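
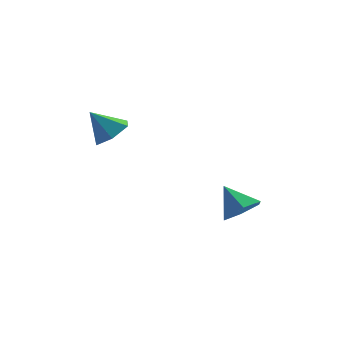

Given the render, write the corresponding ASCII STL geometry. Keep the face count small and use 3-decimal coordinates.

solid 
facet normal 0.602 -0.168 -0.781
outer loop
vertex -2.687 -0.191 3.2
vertex -3.192 0.16 2.735
vertex -2.635 0.568 3.077
endloop
endfacet
facet normal 0.400 0.120 0.909
outer loop
vertex -2.687 -0.191 3.2
vertex -2.635 0.568 3.077
vertex -3.908 0.36 3.665
endloop
endfacet
facet normal 0.602 -0.168 -0.781
outer loop
vertex -2.635 0.568 3.077
vertex -3.192 0.16 2.735
vertex -3.139 0.919 2.613
endloop
endfacet
facet normal 0.105 0.845 0.525
outer loop
vertex -2.635 0.568 3.077
vertex -3.139 0.919 2.613
vertex -3.908 0.36 3.665
endloop
endfacet
facet normal 0.602 -0.168 -0.781
outer loop
vertex -3.139 0.919 2.613
vertex -3.192 0.16 2.735
vertex -3.696 0.511 2.271
endloop
endfacet
facet normal -0.590 0.807 -0.002
outer loop
vertex -3.139 0.919 2.613
vertex -3.696 0.511 2.271
vertex -3.908 0.36 3.665
endloop
endfacet
facet normal 0.602 -0.168 -0.781
outer loop
vertex -3.696 0.511 2.271
vertex -3.192 0.16 2.735
vertex -3.748 -0.247 2.394
endloop
endfacet
facet normal -0.988 0.044 -0.146
outer loop
vertex -3.696 0.511 2.271
vertex -3.748 -0.247 2.394
vertex -3.908 0.36 3.665
endloop
endfacet
facet normal 0.602 -0.168 -0.781
outer loop
vertex -3.748 -0.247 2.394
vertex -3.192 0.16 2.735
vertex -3.244 -0.598 2.858
endloop
endfacet
facet normal -0.693 -0.681 0.238
outer loop
vertex -3.748 -0.247 2.394
vertex -3.244 -0.598 2.858
vertex -3.908 0.36 3.665
endloop
endfacet
facet normal 0.602 -0.168 -0.781
outer loop
vertex -3.244 -0.598 2.858
vertex -3.192 0.16 2.735
vertex -2.687 -0.191 3.2
endloop
endfacet
facet normal 0.001 -0.644 0.765
outer loop
vertex -3.244 -0.598 2.858
vertex -2.687 -0.191 3.2
vertex -3.908 0.36 3.665
endloop
endfacet
facet normal 0.427 -0.598 -0.678
outer loop
vertex 1.717 -0.568 -0.661
vertex 1.063 -1.028 -0.667
vertex 1.122 -0.412 -1.173
endloop
endfacet
facet normal 0.239 0.971 0.018
outer loop
vertex 1.717 -0.568 -0.661
vertex 1.122 -0.412 -1.173
vertex 0.537 -0.292 0.167
endloop
endfacet
facet normal 0.427 -0.598 -0.678
outer loop
vertex 1.122 -0.412 -1.173
vertex 1.063 -1.028 -0.667
vertex 0.468 -0.872 -1.179
endloop
endfacet
facet normal -0.545 0.780 -0.308
outer loop
vertex 1.122 -0.412 -1.173
vertex 0.468 -0.872 -1.179
vertex 0.537 -0.292 0.167
endloop
endfacet
facet normal 0.426 -0.599 -0.678
outer loop
vertex 0.468 -0.872 -1.179
vertex 1.063 -1.028 -0.667
vertex 0.408 -1.488 -0.672
endloop
endfacet
facet normal -0.995 0.103 0.007
outer loop
vertex 0.468 -0.872 -1.179
vertex 0.408 -1.488 -0.672
vertex 0.537 -0.292 0.167
endloop
endfacet
facet normal 0.426 -0.599 -0.678
outer loop
vertex 0.408 -1.488 -0.672
vertex 1.063 -1.028 -0.667
vertex 1.003 -1.644 -0.16
endloop
endfacet
facet normal -0.658 -0.384 0.648
outer loop
vertex 0.408 -1.488 -0.672
vertex 1.003 -1.644 -0.16
vertex 0.537 -0.292 0.167
endloop
endfacet
facet normal 0.427 -0.599 -0.677
outer loop
vertex 1.003 -1.644 -0.16
vertex 1.063 -1.028 -0.667
vertex 1.657 -1.184 -0.155
endloop
endfacet
facet normal 0.127 -0.192 0.973
outer loop
vertex 1.003 -1.644 -0.16
vertex 1.657 -1.184 -0.155
vertex 0.537 -0.292 0.167
endloop
endfacet
facet normal 0.427 -0.598 -0.678
outer loop
vertex 1.657 -1.184 -0.155
vertex 1.063 -1.028 -0.667
vertex 1.717 -0.568 -0.661
endloop
endfacet
facet normal 0.576 0.485 0.659
outer loop
vertex 1.657 -1.184 -0.155
vertex 1.717 -0.568 -0.661
vertex 0.537 -0.292 0.167
endloop
endfacet

endsolid


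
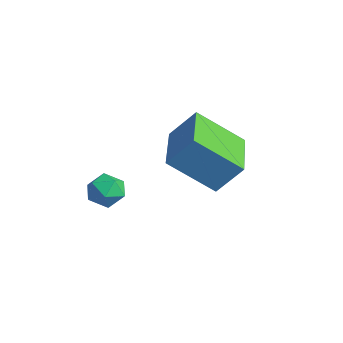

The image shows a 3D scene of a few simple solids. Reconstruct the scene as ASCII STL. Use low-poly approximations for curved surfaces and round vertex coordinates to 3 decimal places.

solid 
facet normal -0.859 0.511 0.030
outer loop
vertex 0.935 -0.211 5.007
vertex 1.731 1.206 3.677
vertex 0.447 -0.968 3.909
endloop
endfacet
facet normal -0.379 -0.675 0.633
outer loop
vertex 2.329 -2.086 3.843
vertex 0.935 -0.211 5.007
vertex 0.447 -0.968 3.909
endloop
endfacet
facet normal -0.859 0.511 0.030
outer loop
vertex 0.447 -0.968 3.909
vertex 1.731 1.206 3.677
vertex 1.243 0.449 2.579
endloop
endfacet
facet normal -0.344 -0.533 -0.773
outer loop
vertex 1.243 0.449 2.579
vertex 2.329 -2.086 3.843
vertex 0.447 -0.968 3.909
endloop
endfacet
facet normal 0.344 0.533 0.773
outer loop
vertex 0.935 -0.211 5.007
vertex 3.613 0.088 3.611
vertex 1.731 1.206 3.677
endloop
endfacet
facet normal -0.379 -0.675 0.633
outer loop
vertex 2.817 -1.329 4.941
vertex 0.935 -0.211 5.007
vertex 2.329 -2.086 3.843
endloop
endfacet
facet normal 0.344 0.533 0.773
outer loop
vertex 2.817 -1.329 4.941
vertex 3.613 0.088 3.611
vertex 0.935 -0.211 5.007
endloop
endfacet
facet normal 0.379 0.675 -0.633
outer loop
vertex 1.731 1.206 3.677
vertex 3.613 0.088 3.611
vertex 1.243 0.449 2.579
endloop
endfacet
facet normal -0.344 -0.533 -0.773
outer loop
vertex 3.125 -0.669 2.513
vertex 2.329 -2.086 3.843
vertex 1.243 0.449 2.579
endloop
endfacet
facet normal 0.379 0.675 -0.633
outer loop
vertex 1.243 0.449 2.579
vertex 3.613 0.088 3.611
vertex 3.125 -0.669 2.513
endloop
endfacet
facet normal 0.859 -0.511 -0.030
outer loop
vertex 3.125 -0.669 2.513
vertex 2.817 -1.329 4.941
vertex 2.329 -2.086 3.843
endloop
endfacet
facet normal 0.859 -0.511 -0.030
outer loop
vertex 3.613 0.088 3.611
vertex 2.817 -1.329 4.941
vertex 3.125 -0.669 2.513
endloop
endfacet
facet normal -0.081 0.575 0.814
outer loop
vertex 0.923 -2.903 2.43
vertex 0.552 -3.449 2.779
vertex 1.296 -3.413 2.828
endloop
endfacet
facet normal 0.513 0.729 0.453
outer loop
vertex 0.923 -2.903 2.43
vertex 1.296 -3.413 2.828
vertex 1.561 -3.189 2.167
endloop
endfacet
facet normal 0.326 0.922 -0.211
outer loop
vertex 0.923 -2.903 2.43
vertex 1.561 -3.189 2.167
vertex 0.98 -3.088 1.709
endloop
endfacet
facet normal -0.384 0.887 -0.258
outer loop
vertex 0.923 -2.903 2.43
vertex 0.98 -3.088 1.709
vertex 0.357 -3.248 2.087
endloop
endfacet
facet normal -0.638 0.673 0.375
outer loop
vertex 0.923 -2.903 2.43
vertex 0.357 -3.248 2.087
vertex 0.552 -3.449 2.779
endloop
endfacet
facet normal 0.904 0.132 0.407
outer loop
vertex 1.561 -3.189 2.167
vertex 1.296 -3.413 2.828
vertex 1.583 -3.912 2.353
endloop
endfacet
facet normal -0.060 -0.115 0.992
outer loop
vertex 1.296 -3.413 2.828
vertex 0.552 -3.449 2.779
vertex 0.96 -4.072 2.731
endloop
endfacet
facet normal -0.958 0.044 0.283
outer loop
vertex 0.552 -3.449 2.779
vertex 0.357 -3.248 2.087
vertex 0.379 -3.971 2.273
endloop
endfacet
facet normal -0.549 0.389 -0.740
outer loop
vertex 0.357 -3.248 2.087
vertex 0.98 -3.088 1.709
vertex 0.644 -3.747 1.612
endloop
endfacet
facet normal 0.601 0.445 -0.664
outer loop
vertex 0.98 -3.088 1.709
vertex 1.561 -3.189 2.167
vertex 1.388 -3.711 1.661
endloop
endfacet
facet normal 0.384 -0.887 0.258
outer loop
vertex 1.017 -4.257 2.01
vertex 1.583 -3.912 2.353
vertex 0.96 -4.072 2.731
endloop
endfacet
facet normal -0.326 -0.922 0.211
outer loop
vertex 1.017 -4.257 2.01
vertex 0.96 -4.072 2.731
vertex 0.379 -3.971 2.273
endloop
endfacet
facet normal -0.513 -0.729 -0.453
outer loop
vertex 1.017 -4.257 2.01
vertex 0.379 -3.971 2.273
vertex 0.644 -3.747 1.612
endloop
endfacet
facet normal 0.081 -0.575 -0.814
outer loop
vertex 1.017 -4.257 2.01
vertex 0.644 -3.747 1.612
vertex 1.388 -3.711 1.661
endloop
endfacet
facet normal 0.638 -0.673 -0.375
outer loop
vertex 1.017 -4.257 2.01
vertex 1.388 -3.711 1.661
vertex 1.583 -3.912 2.353
endloop
endfacet
facet normal 0.549 -0.389 0.740
outer loop
vertex 0.96 -4.072 2.731
vertex 1.583 -3.912 2.353
vertex 1.296 -3.413 2.828
endloop
endfacet
facet normal -0.601 -0.445 0.664
outer loop
vertex 0.379 -3.971 2.273
vertex 0.96 -4.072 2.731
vertex 0.552 -3.449 2.779
endloop
endfacet
facet normal -0.904 -0.132 -0.407
outer loop
vertex 0.644 -3.747 1.612
vertex 0.379 -3.971 2.273
vertex 0.357 -3.248 2.087
endloop
endfacet
facet normal 0.060 0.115 -0.992
outer loop
vertex 1.388 -3.711 1.661
vertex 0.644 -3.747 1.612
vertex 0.98 -3.088 1.709
endloop
endfacet
facet normal 0.958 -0.044 -0.283
outer loop
vertex 1.583 -3.912 2.353
vertex 1.388 -3.711 1.661
vertex 1.561 -3.189 2.167
endloop
endfacet

endsolid


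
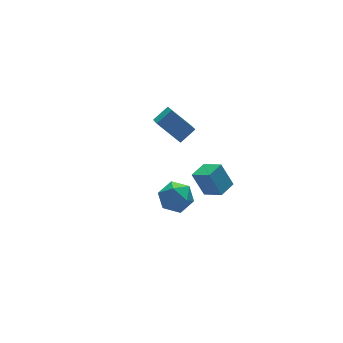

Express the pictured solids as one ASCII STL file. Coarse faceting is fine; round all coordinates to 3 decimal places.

solid 
facet normal -0.913 -0.406 -0.036
outer loop
vertex 0.799 -0.297 0.215
vertex 0.35 0.773 -0.475
vertex 1.167 -1.007 -1.125
endloop
endfacet
facet normal 0.332 -0.793 0.511
outer loop
vertex 2.19 -0.553 -1.085
vertex 0.799 -0.297 0.215
vertex 1.167 -1.007 -1.125
endloop
endfacet
facet normal -0.913 -0.406 -0.036
outer loop
vertex 1.167 -1.007 -1.125
vertex 0.35 0.773 -0.475
vertex 0.718 0.063 -1.815
endloop
endfacet
facet normal 0.235 -0.455 -0.859
outer loop
vertex 0.718 0.063 -1.815
vertex 2.19 -0.553 -1.085
vertex 1.167 -1.007 -1.125
endloop
endfacet
facet normal -0.235 0.455 0.859
outer loop
vertex 0.799 -0.297 0.215
vertex 1.373 1.227 -0.435
vertex 0.35 0.773 -0.475
endloop
endfacet
facet normal 0.332 -0.793 0.511
outer loop
vertex 1.822 0.157 0.255
vertex 0.799 -0.297 0.215
vertex 2.19 -0.553 -1.085
endloop
endfacet
facet normal -0.235 0.455 0.859
outer loop
vertex 1.822 0.157 0.255
vertex 1.373 1.227 -0.435
vertex 0.799 -0.297 0.215
endloop
endfacet
facet normal -0.332 0.793 -0.511
outer loop
vertex 0.35 0.773 -0.475
vertex 1.373 1.227 -0.435
vertex 0.718 0.063 -1.815
endloop
endfacet
facet normal 0.235 -0.455 -0.859
outer loop
vertex 1.741 0.517 -1.775
vertex 2.19 -0.553 -1.085
vertex 0.718 0.063 -1.815
endloop
endfacet
facet normal -0.332 0.793 -0.511
outer loop
vertex 0.718 0.063 -1.815
vertex 1.373 1.227 -0.435
vertex 1.741 0.517 -1.775
endloop
endfacet
facet normal 0.913 0.406 0.036
outer loop
vertex 1.741 0.517 -1.775
vertex 1.822 0.157 0.255
vertex 2.19 -0.553 -1.085
endloop
endfacet
facet normal 0.913 0.406 0.036
outer loop
vertex 1.373 1.227 -0.435
vertex 1.822 0.157 0.255
vertex 1.741 0.517 -1.775
endloop
endfacet
facet normal -0.453 0.640 0.621
outer loop
vertex 0.924 3.957 2.311
vertex 1.379 5.164 1.399
vertex -0.063 3.86 1.691
endloop
endfacet
facet normal -0.288 -0.764 0.577
outer loop
vertex 0.761 2.696 0.561
vertex 0.924 3.957 2.311
vertex -0.063 3.86 1.691
endloop
endfacet
facet normal -0.453 0.640 0.621
outer loop
vertex -0.063 3.86 1.691
vertex 1.379 5.164 1.399
vertex 0.392 5.068 0.779
endloop
endfacet
facet normal -0.844 -0.083 -0.530
outer loop
vertex 0.392 5.068 0.779
vertex 0.761 2.696 0.561
vertex -0.063 3.86 1.691
endloop
endfacet
facet normal 0.844 0.083 0.530
outer loop
vertex 0.924 3.957 2.311
vertex 2.203 4.0 0.269
vertex 1.379 5.164 1.399
endloop
endfacet
facet normal -0.288 -0.764 0.577
outer loop
vertex 1.748 2.792 1.181
vertex 0.924 3.957 2.311
vertex 0.761 2.696 0.561
endloop
endfacet
facet normal 0.844 0.082 0.530
outer loop
vertex 1.748 2.792 1.181
vertex 2.203 4.0 0.269
vertex 0.924 3.957 2.311
endloop
endfacet
facet normal 0.288 0.764 -0.577
outer loop
vertex 1.379 5.164 1.399
vertex 2.203 4.0 0.269
vertex 0.392 5.068 0.779
endloop
endfacet
facet normal -0.844 -0.083 -0.530
outer loop
vertex 1.216 3.903 -0.351
vertex 0.761 2.696 0.561
vertex 0.392 5.068 0.779
endloop
endfacet
facet normal 0.288 0.764 -0.578
outer loop
vertex 0.392 5.068 0.779
vertex 2.203 4.0 0.269
vertex 1.216 3.903 -0.351
endloop
endfacet
facet normal 0.452 -0.640 -0.621
outer loop
vertex 1.216 3.903 -0.351
vertex 1.748 2.792 1.181
vertex 0.761 2.696 0.561
endloop
endfacet
facet normal 0.453 -0.640 -0.621
outer loop
vertex 2.203 4.0 0.269
vertex 1.748 2.792 1.181
vertex 1.216 3.903 -0.351
endloop
endfacet
facet normal -0.354 0.517 0.780
outer loop
vertex -2.603 -2.165 3.185
vertex -3.553 -2.441 2.937
vertex -3.002 -3.02 3.571
endloop
endfacet
facet normal 0.303 0.271 0.914
outer loop
vertex -2.603 -2.165 3.185
vertex -3.002 -3.02 3.571
vertex -2.035 -3.009 3.247
endloop
endfacet
facet normal 0.741 0.529 0.413
outer loop
vertex -2.603 -2.165 3.185
vertex -2.035 -3.009 3.247
vertex -1.988 -2.424 2.414
endloop
endfacet
facet normal 0.356 0.934 -0.029
outer loop
vertex -2.603 -2.165 3.185
vertex -1.988 -2.424 2.414
vertex -2.926 -2.072 2.222
endloop
endfacet
facet normal -0.321 0.926 0.197
outer loop
vertex -2.603 -2.165 3.185
vertex -2.926 -2.072 2.222
vertex -3.553 -2.441 2.937
endloop
endfacet
facet normal 0.290 -0.440 0.850
outer loop
vertex -2.035 -3.009 3.247
vertex -3.002 -3.02 3.571
vertex -2.634 -3.808 3.038
endloop
endfacet
facet normal -0.773 -0.042 0.633
outer loop
vertex -3.002 -3.02 3.571
vertex -3.553 -2.441 2.937
vertex -3.572 -3.456 2.846
endloop
endfacet
facet normal -0.720 0.621 -0.311
outer loop
vertex -3.553 -2.441 2.937
vertex -2.926 -2.072 2.222
vertex -3.525 -2.871 2.013
endloop
endfacet
facet normal 0.376 0.633 -0.676
outer loop
vertex -2.926 -2.072 2.222
vertex -1.988 -2.424 2.414
vertex -2.558 -2.86 1.689
endloop
endfacet
facet normal 0.999 -0.022 0.041
outer loop
vertex -1.988 -2.424 2.414
vertex -2.035 -3.009 3.247
vertex -2.007 -3.439 2.323
endloop
endfacet
facet normal -0.356 -0.934 0.029
outer loop
vertex -2.957 -3.715 2.075
vertex -2.634 -3.808 3.038
vertex -3.572 -3.456 2.846
endloop
endfacet
facet normal -0.741 -0.529 -0.413
outer loop
vertex -2.957 -3.715 2.075
vertex -3.572 -3.456 2.846
vertex -3.525 -2.871 2.013
endloop
endfacet
facet normal -0.303 -0.271 -0.914
outer loop
vertex -2.957 -3.715 2.075
vertex -3.525 -2.871 2.013
vertex -2.558 -2.86 1.689
endloop
endfacet
facet normal 0.354 -0.517 -0.780
outer loop
vertex -2.957 -3.715 2.075
vertex -2.558 -2.86 1.689
vertex -2.007 -3.439 2.323
endloop
endfacet
facet normal 0.321 -0.926 -0.197
outer loop
vertex -2.957 -3.715 2.075
vertex -2.007 -3.439 2.323
vertex -2.634 -3.808 3.038
endloop
endfacet
facet normal -0.376 -0.633 0.676
outer loop
vertex -3.572 -3.456 2.846
vertex -2.634 -3.808 3.038
vertex -3.002 -3.02 3.571
endloop
endfacet
facet normal -0.999 0.022 -0.041
outer loop
vertex -3.525 -2.871 2.013
vertex -3.572 -3.456 2.846
vertex -3.553 -2.441 2.937
endloop
endfacet
facet normal -0.290 0.440 -0.850
outer loop
vertex -2.558 -2.86 1.689
vertex -3.525 -2.871 2.013
vertex -2.926 -2.072 2.222
endloop
endfacet
facet normal 0.773 0.042 -0.633
outer loop
vertex -2.007 -3.439 2.323
vertex -2.558 -2.86 1.689
vertex -1.988 -2.424 2.414
endloop
endfacet
facet normal 0.720 -0.621 0.311
outer loop
vertex -2.634 -3.808 3.038
vertex -2.007 -3.439 2.323
vertex -2.035 -3.009 3.247
endloop
endfacet

endsolid


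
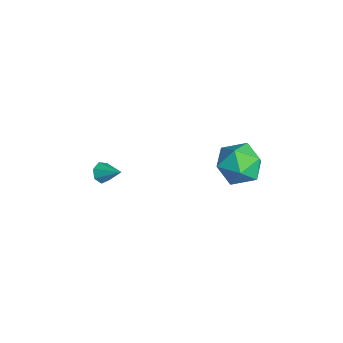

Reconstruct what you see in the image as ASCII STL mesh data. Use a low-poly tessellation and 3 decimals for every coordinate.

solid 
facet normal -0.660 -0.508 -0.554
outer loop
vertex -3.558 -2.244 -3.148
vertex -3.765 -2.514 -2.654
vertex -3.949 -2.001 -2.905
endloop
endfacet
facet normal 0.264 0.861 -0.435
outer loop
vertex -3.558 -2.244 -3.148
vertex -3.949 -2.001 -2.905
vertex -2.875 -1.826 -1.906
endloop
endfacet
facet normal -0.659 -0.508 -0.555
outer loop
vertex -3.949 -2.001 -2.905
vertex -3.765 -2.514 -2.654
vertex -4.202 -2.145 -2.473
endloop
endfacet
facet normal -0.290 0.946 0.146
outer loop
vertex -3.949 -2.001 -2.905
vertex -4.202 -2.145 -2.473
vertex -2.875 -1.826 -1.906
endloop
endfacet
facet normal -0.659 -0.509 -0.553
outer loop
vertex -4.202 -2.145 -2.473
vertex -3.765 -2.514 -2.654
vertex -4.125 -2.566 -2.177
endloop
endfacet
facet normal -0.440 0.461 0.770
outer loop
vertex -4.202 -2.145 -2.473
vertex -4.125 -2.566 -2.177
vertex -2.875 -1.826 -1.906
endloop
endfacet
facet normal -0.659 -0.509 -0.553
outer loop
vertex -4.125 -2.566 -2.177
vertex -3.765 -2.514 -2.654
vertex -3.777 -2.948 -2.24
endloop
endfacet
facet normal -0.075 -0.229 0.971
outer loop
vertex -4.125 -2.566 -2.177
vertex -3.777 -2.948 -2.24
vertex -2.875 -1.826 -1.906
endloop
endfacet
facet normal -0.659 -0.509 -0.553
outer loop
vertex -3.777 -2.948 -2.24
vertex -3.765 -2.514 -2.654
vertex -3.42 -3.003 -2.615
endloop
endfacet
facet normal 0.531 -0.604 0.594
outer loop
vertex -3.777 -2.948 -2.24
vertex -3.42 -3.003 -2.615
vertex -2.875 -1.826 -1.906
endloop
endfacet
facet normal -0.658 -0.509 -0.555
outer loop
vertex -3.42 -3.003 -2.615
vertex -3.765 -2.514 -2.654
vertex -3.322 -2.689 -3.019
endloop
endfacet
facet normal 0.921 -0.382 -0.074
outer loop
vertex -3.42 -3.003 -2.615
vertex -3.322 -2.689 -3.019
vertex -2.875 -1.826 -1.906
endloop
endfacet
facet normal -0.658 -0.510 -0.554
outer loop
vertex -3.322 -2.689 -3.019
vertex -3.765 -2.514 -2.654
vertex -3.558 -2.244 -3.148
endloop
endfacet
facet normal 0.802 0.271 -0.532
outer loop
vertex -3.322 -2.689 -3.019
vertex -3.558 -2.244 -3.148
vertex -2.875 -1.826 -1.906
endloop
endfacet
facet normal -0.671 0.741 -0.027
outer loop
vertex 2.291 3.134 2.768
vertex 1.419 2.34 2.622
vertex 1.743 2.673 3.716
endloop
endfacet
facet normal -0.112 0.918 0.381
outer loop
vertex 2.291 3.134 2.768
vertex 1.743 2.673 3.716
vertex 2.923 2.815 3.722
endloop
endfacet
facet normal 0.476 0.879 -0.021
outer loop
vertex 2.291 3.134 2.768
vertex 2.923 2.815 3.722
vertex 3.328 2.57 2.633
endloop
endfacet
facet normal 0.281 0.679 -0.678
outer loop
vertex 2.291 3.134 2.768
vertex 3.328 2.57 2.633
vertex 2.399 2.276 1.953
endloop
endfacet
facet normal -0.427 0.594 -0.682
outer loop
vertex 2.291 3.134 2.768
vertex 2.399 2.276 1.953
vertex 1.419 2.34 2.622
endloop
endfacet
facet normal -0.057 0.432 0.900
outer loop
vertex 2.923 2.815 3.722
vertex 1.743 2.673 3.716
vertex 2.441 1.824 4.167
endloop
endfacet
facet normal -0.960 0.146 0.240
outer loop
vertex 1.743 2.673 3.716
vertex 1.419 2.34 2.622
vertex 1.512 1.53 3.487
endloop
endfacet
facet normal -0.566 -0.093 -0.819
outer loop
vertex 1.419 2.34 2.622
vertex 2.399 2.276 1.953
vertex 1.917 1.285 2.398
endloop
endfacet
facet normal 0.581 0.046 -0.813
outer loop
vertex 2.399 2.276 1.953
vertex 3.328 2.57 2.633
vertex 3.097 1.427 2.404
endloop
endfacet
facet normal 0.895 0.369 0.250
outer loop
vertex 3.328 2.57 2.633
vertex 2.923 2.815 3.722
vertex 3.421 1.76 3.498
endloop
endfacet
facet normal -0.281 -0.679 0.678
outer loop
vertex 2.549 0.966 3.352
vertex 2.441 1.824 4.167
vertex 1.512 1.53 3.487
endloop
endfacet
facet normal -0.476 -0.879 0.021
outer loop
vertex 2.549 0.966 3.352
vertex 1.512 1.53 3.487
vertex 1.917 1.285 2.398
endloop
endfacet
facet normal 0.112 -0.918 -0.381
outer loop
vertex 2.549 0.966 3.352
vertex 1.917 1.285 2.398
vertex 3.097 1.427 2.404
endloop
endfacet
facet normal 0.671 -0.741 0.027
outer loop
vertex 2.549 0.966 3.352
vertex 3.097 1.427 2.404
vertex 3.421 1.76 3.498
endloop
endfacet
facet normal 0.427 -0.594 0.682
outer loop
vertex 2.549 0.966 3.352
vertex 3.421 1.76 3.498
vertex 2.441 1.824 4.167
endloop
endfacet
facet normal -0.581 -0.046 0.813
outer loop
vertex 1.512 1.53 3.487
vertex 2.441 1.824 4.167
vertex 1.743 2.673 3.716
endloop
endfacet
facet normal -0.895 -0.369 -0.250
outer loop
vertex 1.917 1.285 2.398
vertex 1.512 1.53 3.487
vertex 1.419 2.34 2.622
endloop
endfacet
facet normal 0.057 -0.432 -0.900
outer loop
vertex 3.097 1.427 2.404
vertex 1.917 1.285 2.398
vertex 2.399 2.276 1.953
endloop
endfacet
facet normal 0.960 -0.146 -0.240
outer loop
vertex 3.421 1.76 3.498
vertex 3.097 1.427 2.404
vertex 3.328 2.57 2.633
endloop
endfacet
facet normal 0.566 0.093 0.819
outer loop
vertex 2.441 1.824 4.167
vertex 3.421 1.76 3.498
vertex 2.923 2.815 3.722
endloop
endfacet

endsolid


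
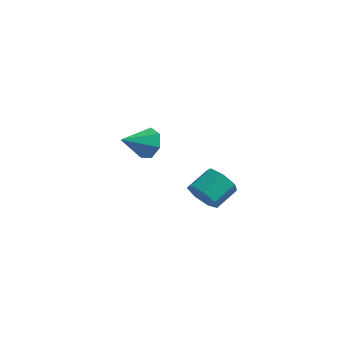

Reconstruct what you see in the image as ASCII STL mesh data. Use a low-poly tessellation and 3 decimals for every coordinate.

solid 
facet normal 0.265 0.878 -0.399
outer loop
vertex -1.794 1.712 -0.206
vertex -2.359 1.533 -0.974
vertex -2.59 1.98 -0.145
endloop
endfacet
facet normal 0.046 -0.089 0.995
outer loop
vertex -1.794 1.712 -0.206
vertex -2.59 1.98 -0.145
vertex -2.801 0.067 -0.306
endloop
endfacet
facet normal 0.264 0.878 -0.400
outer loop
vertex -2.59 1.98 -0.145
vertex -2.359 1.533 -0.974
vertex -3.212 1.911 -0.708
endloop
endfacet
facet normal -0.672 0.012 0.741
outer loop
vertex -2.59 1.98 -0.145
vertex -3.212 1.911 -0.708
vertex -2.801 0.067 -0.306
endloop
endfacet
facet normal 0.264 0.878 -0.399
outer loop
vertex -3.212 1.911 -0.708
vertex -2.359 1.533 -0.974
vertex -3.191 1.557 -1.472
endloop
endfacet
facet normal -0.977 -0.203 0.067
outer loop
vertex -3.212 1.911 -0.708
vertex -3.191 1.557 -1.472
vertex -2.801 0.067 -0.306
endloop
endfacet
facet normal 0.265 0.877 -0.400
outer loop
vertex -3.191 1.557 -1.472
vertex -2.359 1.533 -0.974
vertex -2.544 1.185 -1.86
endloop
endfacet
facet normal -0.638 -0.571 -0.516
outer loop
vertex -3.191 1.557 -1.472
vertex -2.544 1.185 -1.86
vertex -2.801 0.067 -0.306
endloop
endfacet
facet normal 0.266 0.877 -0.400
outer loop
vertex -2.544 1.185 -1.86
vertex -2.359 1.533 -0.974
vertex -1.757 1.074 -1.581
endloop
endfacet
facet normal 0.088 -0.815 -0.572
outer loop
vertex -2.544 1.185 -1.86
vertex -1.757 1.074 -1.581
vertex -2.801 0.067 -0.306
endloop
endfacet
facet normal 0.265 0.877 -0.400
outer loop
vertex -1.757 1.074 -1.581
vertex -2.359 1.533 -0.974
vertex -1.424 1.309 -0.845
endloop
endfacet
facet normal 0.656 -0.752 -0.057
outer loop
vertex -1.757 1.074 -1.581
vertex -1.424 1.309 -0.845
vertex -2.801 0.067 -0.306
endloop
endfacet
facet normal 0.265 0.877 -0.400
outer loop
vertex -1.424 1.309 -0.845
vertex -2.359 1.533 -0.974
vertex -1.794 1.712 -0.206
endloop
endfacet
facet normal 0.638 -0.429 0.640
outer loop
vertex -1.424 1.309 -0.845
vertex -1.794 1.712 -0.206
vertex -2.801 0.067 -0.306
endloop
endfacet
facet normal -0.131 -0.850 -0.510
outer loop
vertex 4.133 -1.14 -1.828
vertex 3.46 -1.376 -1.262
vertex 3.41 -0.903 -2.038
endloop
endfacet
facet normal 0.379 0.433 -0.818
outer loop
vertex 4.133 -1.14 -1.828
vertex 3.41 -0.903 -2.038
vertex 4.313 0.033 -1.123
endloop
endfacet
facet normal 0.379 0.433 -0.818
outer loop
vertex 4.313 0.033 -1.123
vertex 3.41 -0.903 -2.038
vertex 3.59 0.27 -1.333
endloop
endfacet
facet normal 0.130 0.850 0.511
outer loop
vertex 4.313 0.033 -1.123
vertex 3.59 0.27 -1.333
vertex 3.64 -0.204 -0.558
endloop
endfacet
facet normal -0.130 -0.850 -0.510
outer loop
vertex 3.41 -0.903 -2.038
vertex 3.46 -1.376 -1.262
vertex 2.724 -1.022 -1.664
endloop
endfacet
facet normal -0.479 0.505 -0.718
outer loop
vertex 3.41 -0.903 -2.038
vertex 2.724 -1.022 -1.664
vertex 3.59 0.27 -1.333
endloop
endfacet
facet normal -0.479 0.505 -0.718
outer loop
vertex 3.59 0.27 -1.333
vertex 2.724 -1.022 -1.664
vertex 2.904 0.151 -0.959
endloop
endfacet
facet normal 0.131 0.849 0.511
outer loop
vertex 3.59 0.27 -1.333
vertex 2.904 0.151 -0.959
vertex 3.64 -0.204 -0.558
endloop
endfacet
facet normal -0.130 -0.850 -0.511
outer loop
vertex 2.724 -1.022 -1.664
vertex 3.46 -1.376 -1.262
vertex 2.593 -1.408 -0.988
endloop
endfacet
facet normal -0.977 0.196 -0.077
outer loop
vertex 2.724 -1.022 -1.664
vertex 2.593 -1.408 -0.988
vertex 2.904 0.151 -0.959
endloop
endfacet
facet normal -0.977 0.196 -0.077
outer loop
vertex 2.904 0.151 -0.959
vertex 2.593 -1.408 -0.988
vertex 2.773 -0.236 -0.283
endloop
endfacet
facet normal 0.131 0.849 0.512
outer loop
vertex 2.904 0.151 -0.959
vertex 2.773 -0.236 -0.283
vertex 3.64 -0.204 -0.558
endloop
endfacet
facet normal -0.130 -0.849 -0.512
outer loop
vertex 2.593 -1.408 -0.988
vertex 3.46 -1.376 -1.262
vertex 3.115 -1.771 -0.519
endloop
endfacet
facet normal -0.739 -0.260 0.621
outer loop
vertex 2.593 -1.408 -0.988
vertex 3.115 -1.771 -0.519
vertex 2.773 -0.236 -0.283
endloop
endfacet
facet normal -0.740 -0.260 0.621
outer loop
vertex 2.773 -0.236 -0.283
vertex 3.115 -1.771 -0.519
vertex 3.294 -0.598 0.186
endloop
endfacet
facet normal 0.131 0.850 0.511
outer loop
vertex 2.773 -0.236 -0.283
vertex 3.294 -0.598 0.186
vertex 3.64 -0.204 -0.558
endloop
endfacet
facet normal -0.130 -0.849 -0.512
outer loop
vertex 3.115 -1.771 -0.519
vertex 3.46 -1.376 -1.262
vertex 3.896 -1.836 -0.609
endloop
endfacet
facet normal 0.055 -0.521 0.852
outer loop
vertex 3.115 -1.771 -0.519
vertex 3.896 -1.836 -0.609
vertex 3.294 -0.598 0.186
endloop
endfacet
facet normal 0.055 -0.521 0.852
outer loop
vertex 3.294 -0.598 0.186
vertex 3.896 -1.836 -0.609
vertex 4.076 -0.663 0.096
endloop
endfacet
facet normal 0.129 0.850 0.510
outer loop
vertex 3.294 -0.598 0.186
vertex 4.076 -0.663 0.096
vertex 3.64 -0.204 -0.558
endloop
endfacet
facet normal -0.131 -0.849 -0.511
outer loop
vertex 3.896 -1.836 -0.609
vertex 3.46 -1.376 -1.262
vertex 4.35 -1.555 -1.192
endloop
endfacet
facet normal 0.808 -0.389 0.442
outer loop
vertex 3.896 -1.836 -0.609
vertex 4.35 -1.555 -1.192
vertex 4.076 -0.663 0.096
endloop
endfacet
facet normal 0.809 -0.389 0.441
outer loop
vertex 4.076 -0.663 0.096
vertex 4.35 -1.555 -1.192
vertex 4.529 -0.382 -0.487
endloop
endfacet
facet normal 0.129 0.850 0.510
outer loop
vertex 4.076 -0.663 0.096
vertex 4.529 -0.382 -0.487
vertex 3.64 -0.204 -0.558
endloop
endfacet
facet normal -0.131 -0.850 -0.510
outer loop
vertex 4.35 -1.555 -1.192
vertex 3.46 -1.376 -1.262
vertex 4.133 -1.14 -1.828
endloop
endfacet
facet normal 0.953 0.036 -0.302
outer loop
vertex 4.35 -1.555 -1.192
vertex 4.133 -1.14 -1.828
vertex 4.529 -0.382 -0.487
endloop
endfacet
facet normal 0.953 0.035 -0.301
outer loop
vertex 4.529 -0.382 -0.487
vertex 4.133 -1.14 -1.828
vertex 4.313 0.033 -1.123
endloop
endfacet
facet normal 0.129 0.850 0.511
outer loop
vertex 4.529 -0.382 -0.487
vertex 4.313 0.033 -1.123
vertex 3.64 -0.204 -0.558
endloop
endfacet

endsolid


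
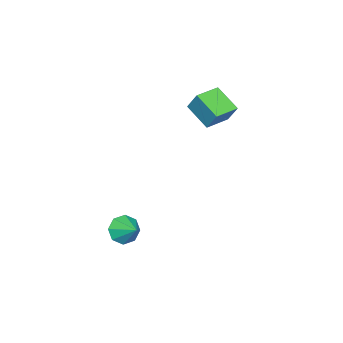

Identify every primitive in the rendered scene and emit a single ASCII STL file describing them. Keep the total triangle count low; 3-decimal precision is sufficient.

solid 
facet normal -0.947 0.321 0.014
outer loop
vertex -3.119 -0.993 5.01
vertex -2.672 0.363 4.105
vertex -3.361 -1.657 3.895
endloop
endfacet
facet normal -0.264 -0.802 0.535
outer loop
vertex -1.988 -2.123 3.875
vertex -3.119 -0.993 5.01
vertex -3.361 -1.657 3.895
endloop
endfacet
facet normal -0.947 0.321 0.014
outer loop
vertex -3.361 -1.657 3.895
vertex -2.672 0.363 4.105
vertex -2.914 -0.301 2.99
endloop
endfacet
facet normal -0.183 -0.503 -0.845
outer loop
vertex -2.914 -0.301 2.99
vertex -1.988 -2.123 3.875
vertex -3.361 -1.657 3.895
endloop
endfacet
facet normal 0.183 0.503 0.845
outer loop
vertex -3.119 -0.993 5.01
vertex -1.299 -0.103 4.085
vertex -2.672 0.363 4.105
endloop
endfacet
facet normal -0.264 -0.802 0.535
outer loop
vertex -1.746 -1.459 4.99
vertex -3.119 -0.993 5.01
vertex -1.988 -2.123 3.875
endloop
endfacet
facet normal 0.183 0.503 0.845
outer loop
vertex -1.746 -1.459 4.99
vertex -1.299 -0.103 4.085
vertex -3.119 -0.993 5.01
endloop
endfacet
facet normal 0.264 0.802 -0.535
outer loop
vertex -2.672 0.363 4.105
vertex -1.299 -0.103 4.085
vertex -2.914 -0.301 2.99
endloop
endfacet
facet normal -0.183 -0.503 -0.845
outer loop
vertex -1.541 -0.767 2.97
vertex -1.988 -2.123 3.875
vertex -2.914 -0.301 2.99
endloop
endfacet
facet normal 0.264 0.802 -0.535
outer loop
vertex -2.914 -0.301 2.99
vertex -1.299 -0.103 4.085
vertex -1.541 -0.767 2.97
endloop
endfacet
facet normal 0.947 -0.321 -0.014
outer loop
vertex -1.541 -0.767 2.97
vertex -1.746 -1.459 4.99
vertex -1.988 -2.123 3.875
endloop
endfacet
facet normal 0.947 -0.321 -0.014
outer loop
vertex -1.299 -0.103 4.085
vertex -1.746 -1.459 4.99
vertex -1.541 -0.767 2.97
endloop
endfacet
facet normal -0.386 -0.788 -0.479
outer loop
vertex 3.535 -2.669 -3.302
vertex 3.063 -2.885 -2.567
vertex 2.914 -2.372 -3.291
endloop
endfacet
facet normal 0.373 0.797 -0.475
outer loop
vertex 3.535 -2.669 -3.302
vertex 2.914 -2.372 -3.291
vertex 3.557 -1.875 -1.953
endloop
endfacet
facet normal -0.386 -0.788 -0.479
outer loop
vertex 2.914 -2.372 -3.291
vertex 3.063 -2.885 -2.567
vertex 2.38 -2.375 -2.856
endloop
endfacet
facet normal -0.209 0.945 -0.250
outer loop
vertex 2.914 -2.372 -3.291
vertex 2.38 -2.375 -2.856
vertex 3.557 -1.875 -1.953
endloop
endfacet
facet normal -0.387 -0.789 -0.478
outer loop
vertex 2.38 -2.375 -2.856
vertex 3.063 -2.885 -2.567
vertex 2.246 -2.676 -2.251
endloop
endfacet
facet normal -0.546 0.792 0.273
outer loop
vertex 2.38 -2.375 -2.856
vertex 2.246 -2.676 -2.251
vertex 3.557 -1.875 -1.953
endloop
endfacet
facet normal -0.387 -0.788 -0.478
outer loop
vertex 2.246 -2.676 -2.251
vertex 3.063 -2.885 -2.567
vertex 2.591 -3.1 -1.831
endloop
endfacet
facet normal -0.440 0.426 0.791
outer loop
vertex 2.246 -2.676 -2.251
vertex 2.591 -3.1 -1.831
vertex 3.557 -1.875 -1.953
endloop
endfacet
facet normal -0.387 -0.788 -0.478
outer loop
vertex 2.591 -3.1 -1.831
vertex 3.063 -2.885 -2.567
vertex 3.212 -3.398 -1.842
endloop
endfacet
facet normal 0.047 0.062 0.997
outer loop
vertex 2.591 -3.1 -1.831
vertex 3.212 -3.398 -1.842
vertex 3.557 -1.875 -1.953
endloop
endfacet
facet normal -0.386 -0.789 -0.479
outer loop
vertex 3.212 -3.398 -1.842
vertex 3.063 -2.885 -2.567
vertex 3.746 -3.395 -2.277
endloop
endfacet
facet normal 0.630 -0.086 0.772
outer loop
vertex 3.212 -3.398 -1.842
vertex 3.746 -3.395 -2.277
vertex 3.557 -1.875 -1.953
endloop
endfacet
facet normal -0.385 -0.789 -0.479
outer loop
vertex 3.746 -3.395 -2.277
vertex 3.063 -2.885 -2.567
vertex 3.88 -3.093 -2.882
endloop
endfacet
facet normal 0.966 0.067 0.248
outer loop
vertex 3.746 -3.395 -2.277
vertex 3.88 -3.093 -2.882
vertex 3.557 -1.875 -1.953
endloop
endfacet
facet normal -0.386 -0.788 -0.479
outer loop
vertex 3.88 -3.093 -2.882
vertex 3.063 -2.885 -2.567
vertex 3.535 -2.669 -3.302
endloop
endfacet
facet normal 0.860 0.433 -0.269
outer loop
vertex 3.88 -3.093 -2.882
vertex 3.535 -2.669 -3.302
vertex 3.557 -1.875 -1.953
endloop
endfacet

endsolid


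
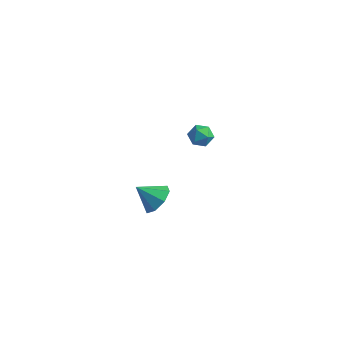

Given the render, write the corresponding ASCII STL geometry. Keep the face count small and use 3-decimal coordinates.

solid 
facet normal -0.679 0.734 0.020
outer loop
vertex 3.912 0.105 3.718
vertex 3.419 -0.344 3.46
vertex 3.509 -0.28 4.166
endloop
endfacet
facet normal -0.191 0.823 0.535
outer loop
vertex 3.912 0.105 3.718
vertex 3.509 -0.28 4.166
vertex 4.208 -0.2 4.293
endloop
endfacet
facet normal 0.451 0.864 0.226
outer loop
vertex 3.912 0.105 3.718
vertex 4.208 -0.2 4.293
vertex 4.55 -0.214 3.665
endloop
endfacet
facet normal 0.360 0.800 -0.480
outer loop
vertex 3.912 0.105 3.718
vertex 4.55 -0.214 3.665
vertex 4.062 -0.303 3.15
endloop
endfacet
facet normal -0.338 0.720 -0.606
outer loop
vertex 3.912 0.105 3.718
vertex 4.062 -0.303 3.15
vertex 3.419 -0.344 3.46
endloop
endfacet
facet normal -0.200 0.242 0.949
outer loop
vertex 4.208 -0.2 4.293
vertex 3.509 -0.28 4.166
vertex 3.898 -0.837 4.39
endloop
endfacet
facet normal -0.988 0.099 0.117
outer loop
vertex 3.509 -0.28 4.166
vertex 3.419 -0.344 3.46
vertex 3.41 -0.926 3.875
endloop
endfacet
facet normal -0.437 0.076 -0.896
outer loop
vertex 3.419 -0.344 3.46
vertex 4.062 -0.303 3.15
vertex 3.752 -0.94 3.247
endloop
endfacet
facet normal 0.692 0.205 -0.692
outer loop
vertex 4.062 -0.303 3.15
vertex 4.55 -0.214 3.665
vertex 4.451 -0.86 3.374
endloop
endfacet
facet normal 0.838 0.308 0.450
outer loop
vertex 4.55 -0.214 3.665
vertex 4.208 -0.2 4.293
vertex 4.541 -0.796 4.08
endloop
endfacet
facet normal -0.360 -0.800 0.480
outer loop
vertex 4.048 -1.245 3.822
vertex 3.898 -0.837 4.39
vertex 3.41 -0.926 3.875
endloop
endfacet
facet normal -0.451 -0.864 -0.226
outer loop
vertex 4.048 -1.245 3.822
vertex 3.41 -0.926 3.875
vertex 3.752 -0.94 3.247
endloop
endfacet
facet normal 0.191 -0.823 -0.535
outer loop
vertex 4.048 -1.245 3.822
vertex 3.752 -0.94 3.247
vertex 4.451 -0.86 3.374
endloop
endfacet
facet normal 0.679 -0.734 -0.020
outer loop
vertex 4.048 -1.245 3.822
vertex 4.451 -0.86 3.374
vertex 4.541 -0.796 4.08
endloop
endfacet
facet normal 0.338 -0.720 0.606
outer loop
vertex 4.048 -1.245 3.822
vertex 4.541 -0.796 4.08
vertex 3.898 -0.837 4.39
endloop
endfacet
facet normal -0.692 -0.205 0.692
outer loop
vertex 3.41 -0.926 3.875
vertex 3.898 -0.837 4.39
vertex 3.509 -0.28 4.166
endloop
endfacet
facet normal -0.838 -0.308 -0.450
outer loop
vertex 3.752 -0.94 3.247
vertex 3.41 -0.926 3.875
vertex 3.419 -0.344 3.46
endloop
endfacet
facet normal 0.200 -0.242 -0.949
outer loop
vertex 4.451 -0.86 3.374
vertex 3.752 -0.94 3.247
vertex 4.062 -0.303 3.15
endloop
endfacet
facet normal 0.988 -0.099 -0.117
outer loop
vertex 4.541 -0.796 4.08
vertex 4.451 -0.86 3.374
vertex 4.55 -0.214 3.665
endloop
endfacet
facet normal 0.437 -0.076 0.896
outer loop
vertex 3.898 -0.837 4.39
vertex 4.541 -0.796 4.08
vertex 4.208 -0.2 4.293
endloop
endfacet
facet normal 0.674 0.342 -0.654
outer loop
vertex 1.776 -0.499 -2.825
vertex 1.042 -0.09 -3.367
vertex 1.619 0.219 -2.611
endloop
endfacet
facet normal 0.238 -0.229 0.944
outer loop
vertex 1.776 -0.499 -2.825
vertex 1.619 0.219 -2.611
vertex 0.058 -0.59 -2.413
endloop
endfacet
facet normal 0.674 0.342 -0.654
outer loop
vertex 1.619 0.219 -2.611
vertex 1.042 -0.09 -3.367
vertex 1.124 0.756 -2.84
endloop
endfacet
facet normal -0.060 0.344 0.937
outer loop
vertex 1.619 0.219 -2.611
vertex 1.124 0.756 -2.84
vertex 0.058 -0.59 -2.413
endloop
endfacet
facet normal 0.675 0.342 -0.654
outer loop
vertex 1.124 0.756 -2.84
vertex 1.042 -0.09 -3.367
vertex 0.581 0.798 -3.378
endloop
endfacet
facet normal -0.534 0.609 0.587
outer loop
vertex 1.124 0.756 -2.84
vertex 0.581 0.798 -3.378
vertex 0.058 -0.59 -2.413
endloop
endfacet
facet normal 0.675 0.343 -0.653
outer loop
vertex 0.581 0.798 -3.378
vertex 1.042 -0.09 -3.367
vertex 0.309 0.32 -3.91
endloop
endfacet
facet normal -0.907 0.409 0.096
outer loop
vertex 0.581 0.798 -3.378
vertex 0.309 0.32 -3.91
vertex 0.058 -0.59 -2.413
endloop
endfacet
facet normal 0.675 0.342 -0.653
outer loop
vertex 0.309 0.32 -3.91
vertex 1.042 -0.09 -3.367
vertex 0.466 -0.398 -4.124
endloop
endfacet
facet normal -0.960 -0.137 -0.244
outer loop
vertex 0.309 0.32 -3.91
vertex 0.466 -0.398 -4.124
vertex 0.058 -0.59 -2.413
endloop
endfacet
facet normal 0.675 0.343 -0.653
outer loop
vertex 0.466 -0.398 -4.124
vertex 1.042 -0.09 -3.367
vertex 0.96 -0.935 -3.895
endloop
endfacet
facet normal -0.662 -0.711 -0.238
outer loop
vertex 0.466 -0.398 -4.124
vertex 0.96 -0.935 -3.895
vertex 0.058 -0.59 -2.413
endloop
endfacet
facet normal 0.674 0.343 -0.654
outer loop
vertex 0.96 -0.935 -3.895
vertex 1.042 -0.09 -3.367
vertex 1.503 -0.977 -3.357
endloop
endfacet
facet normal -0.187 -0.976 0.113
outer loop
vertex 0.96 -0.935 -3.895
vertex 1.503 -0.977 -3.357
vertex 0.058 -0.59 -2.413
endloop
endfacet
facet normal 0.674 0.343 -0.654
outer loop
vertex 1.503 -0.977 -3.357
vertex 1.042 -0.09 -3.367
vertex 1.776 -0.499 -2.825
endloop
endfacet
facet normal 0.186 -0.776 0.602
outer loop
vertex 1.503 -0.977 -3.357
vertex 1.776 -0.499 -2.825
vertex 0.058 -0.59 -2.413
endloop
endfacet

endsolid


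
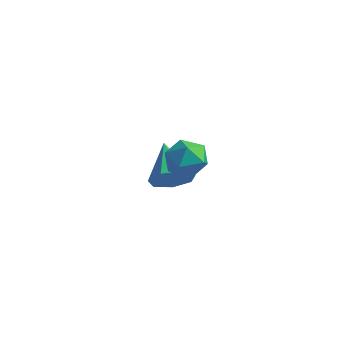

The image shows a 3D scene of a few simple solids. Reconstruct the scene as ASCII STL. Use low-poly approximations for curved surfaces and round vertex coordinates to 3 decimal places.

solid 
facet normal -0.887 -0.157 0.433
outer loop
vertex 3.001 -1.652 0.26
vertex 3.305 -2.182 0.69
vertex 3.293 -1.473 0.923
endloop
endfacet
facet normal -0.824 0.521 0.222
outer loop
vertex 3.001 -1.652 0.26
vertex 3.293 -1.473 0.923
vertex 3.412 -1.033 0.332
endloop
endfacet
facet normal -0.703 0.523 -0.481
outer loop
vertex 3.001 -1.652 0.26
vertex 3.412 -1.033 0.332
vertex 3.497 -1.47 -0.267
endloop
endfacet
facet normal -0.692 -0.155 -0.705
outer loop
vertex 3.001 -1.652 0.26
vertex 3.497 -1.47 -0.267
vertex 3.431 -2.18 -0.046
endloop
endfacet
facet normal -0.806 -0.575 -0.140
outer loop
vertex 3.001 -1.652 0.26
vertex 3.431 -2.18 -0.046
vertex 3.305 -2.182 0.69
endloop
endfacet
facet normal -0.252 0.800 0.545
outer loop
vertex 3.412 -1.033 0.332
vertex 3.293 -1.473 0.923
vertex 3.969 -1.18 0.806
endloop
endfacet
facet normal -0.354 -0.297 0.887
outer loop
vertex 3.293 -1.473 0.923
vertex 3.305 -2.182 0.69
vertex 3.903 -1.89 1.027
endloop
endfacet
facet normal -0.222 -0.974 -0.041
outer loop
vertex 3.305 -2.182 0.69
vertex 3.431 -2.18 -0.046
vertex 3.988 -2.327 0.428
endloop
endfacet
facet normal -0.038 -0.294 -0.955
outer loop
vertex 3.431 -2.18 -0.046
vertex 3.497 -1.47 -0.267
vertex 4.107 -1.887 -0.163
endloop
endfacet
facet normal -0.057 0.803 -0.594
outer loop
vertex 3.497 -1.47 -0.267
vertex 3.412 -1.033 0.332
vertex 4.095 -1.178 0.07
endloop
endfacet
facet normal 0.692 0.155 0.705
outer loop
vertex 4.399 -1.708 0.5
vertex 3.969 -1.18 0.806
vertex 3.903 -1.89 1.027
endloop
endfacet
facet normal 0.703 -0.523 0.481
outer loop
vertex 4.399 -1.708 0.5
vertex 3.903 -1.89 1.027
vertex 3.988 -2.327 0.428
endloop
endfacet
facet normal 0.824 -0.521 -0.222
outer loop
vertex 4.399 -1.708 0.5
vertex 3.988 -2.327 0.428
vertex 4.107 -1.887 -0.163
endloop
endfacet
facet normal 0.887 0.157 -0.433
outer loop
vertex 4.399 -1.708 0.5
vertex 4.107 -1.887 -0.163
vertex 4.095 -1.178 0.07
endloop
endfacet
facet normal 0.806 0.575 0.140
outer loop
vertex 4.399 -1.708 0.5
vertex 4.095 -1.178 0.07
vertex 3.969 -1.18 0.806
endloop
endfacet
facet normal 0.038 0.294 0.955
outer loop
vertex 3.903 -1.89 1.027
vertex 3.969 -1.18 0.806
vertex 3.293 -1.473 0.923
endloop
endfacet
facet normal 0.057 -0.803 0.594
outer loop
vertex 3.988 -2.327 0.428
vertex 3.903 -1.89 1.027
vertex 3.305 -2.182 0.69
endloop
endfacet
facet normal 0.252 -0.800 -0.545
outer loop
vertex 4.107 -1.887 -0.163
vertex 3.988 -2.327 0.428
vertex 3.431 -2.18 -0.046
endloop
endfacet
facet normal 0.354 0.297 -0.887
outer loop
vertex 4.095 -1.178 0.07
vertex 4.107 -1.887 -0.163
vertex 3.497 -1.47 -0.267
endloop
endfacet
facet normal 0.222 0.974 0.041
outer loop
vertex 3.969 -1.18 0.806
vertex 4.095 -1.178 0.07
vertex 3.412 -1.033 0.332
endloop
endfacet
facet normal 0.656 -0.504 -0.562
outer loop
vertex 0.788 1.505 -2.873
vertex 0.301 1.574 -3.504
vertex 0.884 2.069 -3.267
endloop
endfacet
facet normal 0.418 0.471 0.777
outer loop
vertex 0.788 1.505 -2.873
vertex 0.884 2.069 -3.267
vertex -0.781 2.406 -2.576
endloop
endfacet
facet normal 0.656 -0.504 -0.562
outer loop
vertex 0.884 2.069 -3.267
vertex 0.301 1.574 -3.504
vertex 0.54 2.26 -3.84
endloop
endfacet
facet normal 0.260 0.952 0.161
outer loop
vertex 0.884 2.069 -3.267
vertex 0.54 2.26 -3.84
vertex -0.781 2.406 -2.576
endloop
endfacet
facet normal 0.656 -0.504 -0.562
outer loop
vertex 0.54 2.26 -3.84
vertex 0.301 1.574 -3.504
vertex 0.017 1.934 -4.159
endloop
endfacet
facet normal -0.292 0.866 -0.406
outer loop
vertex 0.54 2.26 -3.84
vertex 0.017 1.934 -4.159
vertex -0.781 2.406 -2.576
endloop
endfacet
facet normal 0.655 -0.505 -0.562
outer loop
vertex 0.017 1.934 -4.159
vertex 0.301 1.574 -3.504
vertex -0.293 1.338 -3.985
endloop
endfacet
facet normal -0.820 0.282 -0.498
outer loop
vertex 0.017 1.934 -4.159
vertex -0.293 1.338 -3.985
vertex -0.781 2.406 -2.576
endloop
endfacet
facet normal 0.656 -0.504 -0.562
outer loop
vertex -0.293 1.338 -3.985
vertex 0.301 1.574 -3.504
vertex -0.155 0.919 -3.448
endloop
endfacet
facet normal -0.930 -0.365 -0.046
outer loop
vertex -0.293 1.338 -3.985
vertex -0.155 0.919 -3.448
vertex -0.781 2.406 -2.576
endloop
endfacet
facet normal 0.656 -0.505 -0.561
outer loop
vertex -0.155 0.919 -3.448
vertex 0.301 1.574 -3.504
vertex 0.326 0.994 -2.953
endloop
endfacet
facet normal -0.537 -0.583 0.610
outer loop
vertex -0.155 0.919 -3.448
vertex 0.326 0.994 -2.953
vertex -0.781 2.406 -2.576
endloop
endfacet
facet normal 0.656 -0.505 -0.561
outer loop
vertex 0.326 0.994 -2.953
vertex 0.301 1.574 -3.504
vertex 0.788 1.505 -2.873
endloop
endfacet
facet normal 0.064 -0.210 0.976
outer loop
vertex 0.326 0.994 -2.953
vertex 0.788 1.505 -2.873
vertex -0.781 2.406 -2.576
endloop
endfacet

endsolid


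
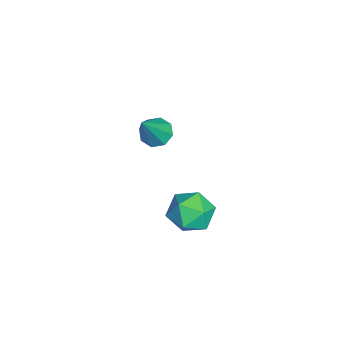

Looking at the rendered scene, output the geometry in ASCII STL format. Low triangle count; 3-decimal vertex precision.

solid 
facet normal -0.532 0.237 -0.813
outer loop
vertex -2.008 2.503 2.908
vertex -2.459 2.204 3.116
vertex -2.277 2.753 3.157
endloop
endfacet
facet normal 0.722 0.686 0.091
outer loop
vertex -2.008 2.503 2.908
vertex -2.277 2.753 3.157
vertex -1.541 1.796 4.524
endloop
endfacet
facet normal -0.530 0.236 -0.814
outer loop
vertex -2.277 2.753 3.157
vertex -2.459 2.204 3.116
vertex -2.653 2.682 3.381
endloop
endfacet
facet normal 0.146 0.846 0.513
outer loop
vertex -2.277 2.753 3.157
vertex -2.653 2.682 3.381
vertex -1.541 1.796 4.524
endloop
endfacet
facet normal -0.531 0.236 -0.814
outer loop
vertex -2.653 2.682 3.381
vertex -2.459 2.204 3.116
vertex -2.916 2.331 3.451
endloop
endfacet
facet normal -0.422 0.471 0.775
outer loop
vertex -2.653 2.682 3.381
vertex -2.916 2.331 3.451
vertex -1.541 1.796 4.524
endloop
endfacet
facet normal -0.531 0.237 -0.814
outer loop
vertex -2.916 2.331 3.451
vertex -2.459 2.204 3.116
vertex -2.911 1.906 3.324
endloop
endfacet
facet normal -0.652 -0.224 0.724
outer loop
vertex -2.916 2.331 3.451
vertex -2.911 1.906 3.324
vertex -1.541 1.796 4.524
endloop
endfacet
facet normal -0.530 0.236 -0.814
outer loop
vertex -2.911 1.906 3.324
vertex -2.459 2.204 3.116
vertex -2.642 1.655 3.076
endloop
endfacet
facet normal -0.409 -0.825 0.391
outer loop
vertex -2.911 1.906 3.324
vertex -2.642 1.655 3.076
vertex -1.541 1.796 4.524
endloop
endfacet
facet normal -0.531 0.236 -0.813
outer loop
vertex -2.642 1.655 3.076
vertex -2.459 2.204 3.116
vertex -2.266 1.726 2.851
endloop
endfacet
facet normal 0.167 -0.985 -0.031
outer loop
vertex -2.642 1.655 3.076
vertex -2.266 1.726 2.851
vertex -1.541 1.796 4.524
endloop
endfacet
facet normal -0.532 0.236 -0.813
outer loop
vertex -2.266 1.726 2.851
vertex -2.459 2.204 3.116
vertex -2.003 2.077 2.781
endloop
endfacet
facet normal 0.736 -0.610 -0.293
outer loop
vertex -2.266 1.726 2.851
vertex -2.003 2.077 2.781
vertex -1.541 1.796 4.524
endloop
endfacet
facet normal -0.532 0.236 -0.813
outer loop
vertex -2.003 2.077 2.781
vertex -2.459 2.204 3.116
vertex -2.008 2.503 2.908
endloop
endfacet
facet normal 0.966 0.084 -0.243
outer loop
vertex -2.003 2.077 2.781
vertex -2.008 2.503 2.908
vertex -1.541 1.796 4.524
endloop
endfacet
facet normal -0.832 -0.033 0.554
outer loop
vertex 0.775 3.626 3.147
vertex 1.041 2.937 3.505
vertex 1.228 3.667 3.829
endloop
endfacet
facet normal -0.656 0.641 0.397
outer loop
vertex 0.775 3.626 3.147
vertex 1.228 3.667 3.829
vertex 1.366 4.19 3.213
endloop
endfacet
facet normal -0.637 0.704 -0.313
outer loop
vertex 0.775 3.626 3.147
vertex 1.366 4.19 3.213
vertex 1.264 3.784 2.508
endloop
endfacet
facet normal -0.800 0.070 -0.595
outer loop
vertex 0.775 3.626 3.147
vertex 1.264 3.784 2.508
vertex 1.062 3.009 2.689
endloop
endfacet
facet normal -0.921 -0.386 -0.058
outer loop
vertex 0.775 3.626 3.147
vertex 1.062 3.009 2.689
vertex 1.041 2.937 3.505
endloop
endfacet
facet normal 0.001 0.762 0.647
outer loop
vertex 1.366 4.19 3.213
vertex 1.228 3.667 3.829
vertex 1.998 3.851 3.611
endloop
endfacet
facet normal -0.282 -0.328 0.902
outer loop
vertex 1.228 3.667 3.829
vertex 1.041 2.937 3.505
vertex 1.796 3.076 3.792
endloop
endfacet
facet normal -0.426 -0.900 -0.090
outer loop
vertex 1.041 2.937 3.505
vertex 1.062 3.009 2.689
vertex 1.694 2.67 3.087
endloop
endfacet
facet normal -0.232 -0.163 -0.959
outer loop
vertex 1.062 3.009 2.689
vertex 1.264 3.784 2.508
vertex 1.832 3.193 2.471
endloop
endfacet
facet normal 0.032 0.864 -0.502
outer loop
vertex 1.264 3.784 2.508
vertex 1.366 4.19 3.213
vertex 2.019 3.923 2.795
endloop
endfacet
facet normal 0.800 -0.070 0.595
outer loop
vertex 2.285 3.234 3.153
vertex 1.998 3.851 3.611
vertex 1.796 3.076 3.792
endloop
endfacet
facet normal 0.637 -0.704 0.313
outer loop
vertex 2.285 3.234 3.153
vertex 1.796 3.076 3.792
vertex 1.694 2.67 3.087
endloop
endfacet
facet normal 0.656 -0.641 -0.397
outer loop
vertex 2.285 3.234 3.153
vertex 1.694 2.67 3.087
vertex 1.832 3.193 2.471
endloop
endfacet
facet normal 0.832 0.033 -0.554
outer loop
vertex 2.285 3.234 3.153
vertex 1.832 3.193 2.471
vertex 2.019 3.923 2.795
endloop
endfacet
facet normal 0.921 0.386 0.058
outer loop
vertex 2.285 3.234 3.153
vertex 2.019 3.923 2.795
vertex 1.998 3.851 3.611
endloop
endfacet
facet normal 0.232 0.163 0.959
outer loop
vertex 1.796 3.076 3.792
vertex 1.998 3.851 3.611
vertex 1.228 3.667 3.829
endloop
endfacet
facet normal -0.032 -0.864 0.502
outer loop
vertex 1.694 2.67 3.087
vertex 1.796 3.076 3.792
vertex 1.041 2.937 3.505
endloop
endfacet
facet normal -0.001 -0.762 -0.647
outer loop
vertex 1.832 3.193 2.471
vertex 1.694 2.67 3.087
vertex 1.062 3.009 2.689
endloop
endfacet
facet normal 0.282 0.328 -0.902
outer loop
vertex 2.019 3.923 2.795
vertex 1.832 3.193 2.471
vertex 1.264 3.784 2.508
endloop
endfacet
facet normal 0.426 0.900 0.090
outer loop
vertex 1.998 3.851 3.611
vertex 2.019 3.923 2.795
vertex 1.366 4.19 3.213
endloop
endfacet

endsolid


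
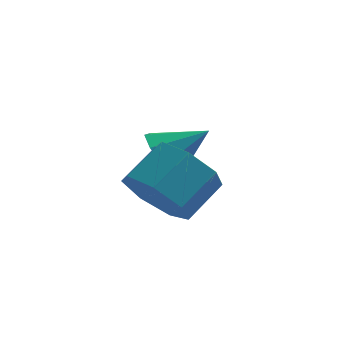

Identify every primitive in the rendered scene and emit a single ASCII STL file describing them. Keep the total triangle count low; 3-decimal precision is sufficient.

solid 
facet normal -0.512 -0.664 -0.545
outer loop
vertex 1.437 1.05 2.237
vertex 0.673 1.208 2.762
vertex 0.944 1.645 1.975
endloop
endfacet
facet normal 0.611 0.165 -0.774
outer loop
vertex 1.437 1.05 2.237
vertex 0.944 1.645 1.975
vertex 2.071 1.874 2.913
endloop
endfacet
facet normal 0.611 0.164 -0.774
outer loop
vertex 2.071 1.874 2.913
vertex 0.944 1.645 1.975
vertex 1.579 2.469 2.651
endloop
endfacet
facet normal 0.512 0.664 0.545
outer loop
vertex 2.071 1.874 2.913
vertex 1.579 2.469 2.651
vertex 1.307 2.032 3.438
endloop
endfacet
facet normal -0.512 -0.664 -0.545
outer loop
vertex 0.944 1.645 1.975
vertex 0.673 1.208 2.762
vertex 0.247 1.911 2.305
endloop
endfacet
facet normal -0.091 0.673 -0.734
outer loop
vertex 0.944 1.645 1.975
vertex 0.247 1.911 2.305
vertex 1.579 2.469 2.651
endloop
endfacet
facet normal -0.091 0.673 -0.734
outer loop
vertex 1.579 2.469 2.651
vertex 0.247 1.911 2.305
vertex 0.882 2.735 2.981
endloop
endfacet
facet normal 0.512 0.664 0.545
outer loop
vertex 1.579 2.469 2.651
vertex 0.882 2.735 2.981
vertex 1.307 2.032 3.438
endloop
endfacet
facet normal -0.512 -0.664 -0.545
outer loop
vertex 0.247 1.911 2.305
vertex 0.673 1.208 2.762
vertex -0.129 1.648 2.979
endloop
endfacet
facet normal -0.725 0.674 -0.141
outer loop
vertex 0.247 1.911 2.305
vertex -0.129 1.648 2.979
vertex 0.882 2.735 2.981
endloop
endfacet
facet normal -0.725 0.674 -0.141
outer loop
vertex 0.882 2.735 2.981
vertex -0.129 1.648 2.979
vertex 0.505 2.471 3.655
endloop
endfacet
facet normal 0.511 0.664 0.546
outer loop
vertex 0.882 2.735 2.981
vertex 0.505 2.471 3.655
vertex 1.307 2.032 3.438
endloop
endfacet
facet normal -0.512 -0.664 -0.545
outer loop
vertex -0.129 1.648 2.979
vertex 0.673 1.208 2.762
vertex 0.098 1.054 3.49
endloop
endfacet
facet normal -0.813 0.169 0.557
outer loop
vertex -0.129 1.648 2.979
vertex 0.098 1.054 3.49
vertex 0.505 2.471 3.655
endloop
endfacet
facet normal -0.812 0.168 0.558
outer loop
vertex 0.505 2.471 3.655
vertex 0.098 1.054 3.49
vertex 0.733 1.877 4.166
endloop
endfacet
facet normal 0.511 0.665 0.545
outer loop
vertex 0.505 2.471 3.655
vertex 0.733 1.877 4.166
vertex 1.307 2.032 3.438
endloop
endfacet
facet normal -0.512 -0.664 -0.545
outer loop
vertex 0.098 1.054 3.49
vertex 0.673 1.208 2.762
vertex 0.758 0.576 3.452
endloop
endfacet
facet normal -0.289 -0.465 0.837
outer loop
vertex 0.098 1.054 3.49
vertex 0.758 0.576 3.452
vertex 0.733 1.877 4.166
endloop
endfacet
facet normal -0.289 -0.465 0.837
outer loop
vertex 0.733 1.877 4.166
vertex 0.758 0.576 3.452
vertex 1.393 1.399 4.128
endloop
endfacet
facet normal 0.512 0.664 0.545
outer loop
vertex 0.733 1.877 4.166
vertex 1.393 1.399 4.128
vertex 1.307 2.032 3.438
endloop
endfacet
facet normal -0.512 -0.664 -0.545
outer loop
vertex 0.758 0.576 3.452
vertex 0.673 1.208 2.762
vertex 1.354 0.574 2.895
endloop
endfacet
facet normal 0.452 -0.748 0.486
outer loop
vertex 0.758 0.576 3.452
vertex 1.354 0.574 2.895
vertex 1.393 1.399 4.128
endloop
endfacet
facet normal 0.453 -0.747 0.486
outer loop
vertex 1.393 1.399 4.128
vertex 1.354 0.574 2.895
vertex 1.988 1.398 3.571
endloop
endfacet
facet normal 0.512 0.664 0.545
outer loop
vertex 1.393 1.399 4.128
vertex 1.988 1.398 3.571
vertex 1.307 2.032 3.438
endloop
endfacet
facet normal -0.512 -0.664 -0.545
outer loop
vertex 1.354 0.574 2.895
vertex 0.673 1.208 2.762
vertex 1.437 1.05 2.237
endloop
endfacet
facet normal 0.853 -0.467 -0.231
outer loop
vertex 1.354 0.574 2.895
vertex 1.437 1.05 2.237
vertex 1.988 1.398 3.571
endloop
endfacet
facet normal 0.853 -0.467 -0.231
outer loop
vertex 1.988 1.398 3.571
vertex 1.437 1.05 2.237
vertex 2.071 1.874 2.913
endloop
endfacet
facet normal 0.512 0.664 0.545
outer loop
vertex 1.988 1.398 3.571
vertex 2.071 1.874 2.913
vertex 1.307 2.032 3.438
endloop
endfacet
facet normal -0.801 -0.174 -0.573
outer loop
vertex 0.911 3.048 2.438
vertex 0.522 3.559 2.826
vertex 0.956 3.575 2.215
endloop
endfacet
facet normal 0.905 -0.229 -0.358
outer loop
vertex 0.911 3.048 2.438
vertex 0.956 3.575 2.215
vertex 1.538 3.781 3.554
endloop
endfacet
facet normal -0.801 -0.175 -0.573
outer loop
vertex 0.956 3.575 2.215
vertex 0.522 3.559 2.826
vertex 0.747 4.092 2.349
endloop
endfacet
facet normal 0.801 0.431 -0.415
outer loop
vertex 0.956 3.575 2.215
vertex 0.747 4.092 2.349
vertex 1.538 3.781 3.554
endloop
endfacet
facet normal -0.800 -0.176 -0.574
outer loop
vertex 0.747 4.092 2.349
vertex 0.522 3.559 2.826
vertex 0.405 4.297 2.763
endloop
endfacet
facet normal 0.452 0.890 -0.067
outer loop
vertex 0.747 4.092 2.349
vertex 0.405 4.297 2.763
vertex 1.538 3.781 3.554
endloop
endfacet
facet normal -0.800 -0.176 -0.574
outer loop
vertex 0.405 4.297 2.763
vertex 0.522 3.559 2.826
vertex 0.132 4.069 3.213
endloop
endfacet
facet normal 0.062 0.875 0.481
outer loop
vertex 0.405 4.297 2.763
vertex 0.132 4.069 3.213
vertex 1.538 3.781 3.554
endloop
endfacet
facet normal -0.800 -0.176 -0.574
outer loop
vertex 0.132 4.069 3.213
vertex 0.522 3.559 2.826
vertex 0.087 3.542 3.437
endloop
endfacet
facet normal -0.139 0.397 0.907
outer loop
vertex 0.132 4.069 3.213
vertex 0.087 3.542 3.437
vertex 1.538 3.781 3.554
endloop
endfacet
facet normal -0.800 -0.176 -0.574
outer loop
vertex 0.087 3.542 3.437
vertex 0.522 3.559 2.826
vertex 0.297 3.025 3.303
endloop
endfacet
facet normal -0.034 -0.264 0.964
outer loop
vertex 0.087 3.542 3.437
vertex 0.297 3.025 3.303
vertex 1.538 3.781 3.554
endloop
endfacet
facet normal -0.801 -0.175 -0.573
outer loop
vertex 0.297 3.025 3.303
vertex 0.522 3.559 2.826
vertex 0.638 2.82 2.889
endloop
endfacet
facet normal 0.315 -0.722 0.617
outer loop
vertex 0.297 3.025 3.303
vertex 0.638 2.82 2.889
vertex 1.538 3.781 3.554
endloop
endfacet
facet normal -0.801 -0.175 -0.573
outer loop
vertex 0.638 2.82 2.889
vertex 0.522 3.559 2.826
vertex 0.911 3.048 2.438
endloop
endfacet
facet normal 0.704 -0.707 0.069
outer loop
vertex 0.638 2.82 2.889
vertex 0.911 3.048 2.438
vertex 1.538 3.781 3.554
endloop
endfacet

endsolid


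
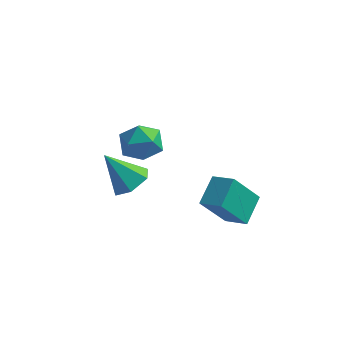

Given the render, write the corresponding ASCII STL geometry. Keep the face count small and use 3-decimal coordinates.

solid 
facet normal 0.621 0.011 -0.784
outer loop
vertex -2.209 -1.028 -0.914
vertex -2.722 -1.869 -1.332
vertex -3.039 -0.875 -1.57
endloop
endfacet
facet normal -0.149 0.905 0.399
outer loop
vertex -2.209 -1.028 -0.914
vertex -3.039 -0.875 -1.57
vertex -4.058 -1.891 0.352
endloop
endfacet
facet normal 0.621 0.011 -0.783
outer loop
vertex -3.039 -0.875 -1.57
vertex -2.722 -1.869 -1.332
vertex -3.553 -1.715 -1.989
endloop
endfacet
facet normal -0.814 0.565 -0.133
outer loop
vertex -3.039 -0.875 -1.57
vertex -3.553 -1.715 -1.989
vertex -4.058 -1.891 0.352
endloop
endfacet
facet normal 0.621 0.011 -0.783
outer loop
vertex -3.553 -1.715 -1.989
vertex -2.722 -1.869 -1.332
vertex -3.236 -2.709 -1.751
endloop
endfacet
facet normal -0.912 -0.344 -0.223
outer loop
vertex -3.553 -1.715 -1.989
vertex -3.236 -2.709 -1.751
vertex -4.058 -1.891 0.352
endloop
endfacet
facet normal 0.621 0.011 -0.784
outer loop
vertex -3.236 -2.709 -1.751
vertex -2.722 -1.869 -1.332
vertex -2.405 -2.862 -1.095
endloop
endfacet
facet normal -0.343 -0.913 0.221
outer loop
vertex -3.236 -2.709 -1.751
vertex -2.405 -2.862 -1.095
vertex -4.058 -1.891 0.352
endloop
endfacet
facet normal 0.621 0.011 -0.784
outer loop
vertex -2.405 -2.862 -1.095
vertex -2.722 -1.869 -1.332
vertex -1.891 -2.022 -0.676
endloop
endfacet
facet normal 0.323 -0.573 0.753
outer loop
vertex -2.405 -2.862 -1.095
vertex -1.891 -2.022 -0.676
vertex -4.058 -1.891 0.352
endloop
endfacet
facet normal 0.621 0.011 -0.784
outer loop
vertex -1.891 -2.022 -0.676
vertex -2.722 -1.869 -1.332
vertex -2.209 -1.028 -0.914
endloop
endfacet
facet normal 0.420 0.336 0.843
outer loop
vertex -1.891 -2.022 -0.676
vertex -2.209 -1.028 -0.914
vertex -4.058 -1.891 0.352
endloop
endfacet
facet normal -0.630 0.386 0.674
outer loop
vertex -1.975 -2.836 3.865
vertex -2.581 -3.783 3.84
vertex -1.734 -3.677 4.572
endloop
endfacet
facet normal 0.027 0.648 0.761
outer loop
vertex -1.975 -2.836 3.865
vertex -1.734 -3.677 4.572
vertex -0.903 -3.114 4.064
endloop
endfacet
facet normal 0.222 0.963 0.151
outer loop
vertex -1.975 -2.836 3.865
vertex -0.903 -3.114 4.064
vertex -1.236 -2.873 3.017
endloop
endfacet
facet normal -0.315 0.896 -0.314
outer loop
vertex -1.975 -2.836 3.865
vertex -1.236 -2.873 3.017
vertex -2.273 -3.287 2.878
endloop
endfacet
facet normal -0.842 0.539 0.008
outer loop
vertex -1.975 -2.836 3.865
vertex -2.273 -3.287 2.878
vertex -2.581 -3.783 3.84
endloop
endfacet
facet normal 0.469 0.100 0.878
outer loop
vertex -0.903 -3.114 4.064
vertex -1.734 -3.677 4.572
vertex -0.847 -4.233 4.162
endloop
endfacet
facet normal -0.595 -0.324 0.735
outer loop
vertex -1.734 -3.677 4.572
vertex -2.581 -3.783 3.84
vertex -1.884 -4.647 4.023
endloop
endfacet
facet normal -0.937 -0.077 -0.340
outer loop
vertex -2.581 -3.783 3.84
vertex -2.273 -3.287 2.878
vertex -2.217 -4.406 2.976
endloop
endfacet
facet normal -0.084 0.501 -0.862
outer loop
vertex -2.273 -3.287 2.878
vertex -1.236 -2.873 3.017
vertex -1.386 -3.843 2.468
endloop
endfacet
facet normal 0.785 0.610 -0.109
outer loop
vertex -1.236 -2.873 3.017
vertex -0.903 -3.114 4.064
vertex -0.539 -3.737 3.2
endloop
endfacet
facet normal 0.315 -0.896 0.314
outer loop
vertex -1.145 -4.684 3.175
vertex -0.847 -4.233 4.162
vertex -1.884 -4.647 4.023
endloop
endfacet
facet normal -0.222 -0.963 -0.151
outer loop
vertex -1.145 -4.684 3.175
vertex -1.884 -4.647 4.023
vertex -2.217 -4.406 2.976
endloop
endfacet
facet normal -0.027 -0.648 -0.761
outer loop
vertex -1.145 -4.684 3.175
vertex -2.217 -4.406 2.976
vertex -1.386 -3.843 2.468
endloop
endfacet
facet normal 0.630 -0.386 -0.674
outer loop
vertex -1.145 -4.684 3.175
vertex -1.386 -3.843 2.468
vertex -0.539 -3.737 3.2
endloop
endfacet
facet normal 0.842 -0.539 -0.008
outer loop
vertex -1.145 -4.684 3.175
vertex -0.539 -3.737 3.2
vertex -0.847 -4.233 4.162
endloop
endfacet
facet normal 0.084 -0.501 0.862
outer loop
vertex -1.884 -4.647 4.023
vertex -0.847 -4.233 4.162
vertex -1.734 -3.677 4.572
endloop
endfacet
facet normal -0.785 -0.610 0.109
outer loop
vertex -2.217 -4.406 2.976
vertex -1.884 -4.647 4.023
vertex -2.581 -3.783 3.84
endloop
endfacet
facet normal -0.469 -0.100 -0.878
outer loop
vertex -1.386 -3.843 2.468
vertex -2.217 -4.406 2.976
vertex -2.273 -3.287 2.878
endloop
endfacet
facet normal 0.595 0.324 -0.735
outer loop
vertex -0.539 -3.737 3.2
vertex -1.386 -3.843 2.468
vertex -1.236 -2.873 3.017
endloop
endfacet
facet normal 0.937 0.077 0.340
outer loop
vertex -0.847 -4.233 4.162
vertex -0.539 -3.737 3.2
vertex -0.903 -3.114 4.064
endloop
endfacet
facet normal -0.886 0.300 -0.354
outer loop
vertex 1.464 -2.644 0.956
vertex 2.457 -1.806 -0.819
vertex 1.289 -4.07 0.186
endloop
endfacet
facet normal -0.451 -0.380 0.807
outer loop
vertex 2.423 -4.454 0.639
vertex 1.464 -2.644 0.956
vertex 1.289 -4.07 0.186
endloop
endfacet
facet normal -0.886 0.300 -0.354
outer loop
vertex 1.289 -4.07 0.186
vertex 2.457 -1.806 -0.819
vertex 2.282 -3.232 -1.59
endloop
endfacet
facet normal -0.107 -0.875 -0.473
outer loop
vertex 2.282 -3.232 -1.59
vertex 2.423 -4.454 0.639
vertex 1.289 -4.07 0.186
endloop
endfacet
facet normal 0.107 0.875 0.473
outer loop
vertex 1.464 -2.644 0.956
vertex 3.591 -2.19 -0.366
vertex 2.457 -1.806 -0.819
endloop
endfacet
facet normal -0.452 -0.381 0.807
outer loop
vertex 2.598 -3.028 1.41
vertex 1.464 -2.644 0.956
vertex 2.423 -4.454 0.639
endloop
endfacet
facet normal 0.107 0.875 0.473
outer loop
vertex 2.598 -3.028 1.41
vertex 3.591 -2.19 -0.366
vertex 1.464 -2.644 0.956
endloop
endfacet
facet normal 0.451 0.381 -0.807
outer loop
vertex 2.457 -1.806 -0.819
vertex 3.591 -2.19 -0.366
vertex 2.282 -3.232 -1.59
endloop
endfacet
facet normal -0.107 -0.875 -0.473
outer loop
vertex 3.416 -3.616 -1.136
vertex 2.423 -4.454 0.639
vertex 2.282 -3.232 -1.59
endloop
endfacet
facet normal 0.452 0.380 -0.807
outer loop
vertex 2.282 -3.232 -1.59
vertex 3.591 -2.19 -0.366
vertex 3.416 -3.616 -1.136
endloop
endfacet
facet normal 0.886 -0.300 0.354
outer loop
vertex 3.416 -3.616 -1.136
vertex 2.598 -3.028 1.41
vertex 2.423 -4.454 0.639
endloop
endfacet
facet normal 0.886 -0.300 0.354
outer loop
vertex 3.591 -2.19 -0.366
vertex 2.598 -3.028 1.41
vertex 3.416 -3.616 -1.136
endloop
endfacet

endsolid


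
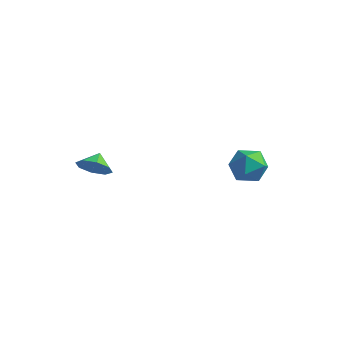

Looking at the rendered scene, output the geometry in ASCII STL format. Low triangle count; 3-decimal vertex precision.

solid 
facet normal 0.258 -0.809 -0.527
outer loop
vertex -1.262 -3.271 1.833
vertex -2.116 -3.741 2.136
vertex -1.86 -3.146 1.348
endloop
endfacet
facet normal 0.262 0.962 -0.075
outer loop
vertex -1.262 -3.271 1.833
vertex -1.86 -3.146 1.348
vertex -2.384 -2.899 2.684
endloop
endfacet
facet normal 0.258 -0.809 -0.527
outer loop
vertex -1.86 -3.146 1.348
vertex -2.116 -3.741 2.136
vertex -2.608 -3.369 1.324
endloop
endfacet
facet normal -0.267 0.924 -0.275
outer loop
vertex -1.86 -3.146 1.348
vertex -2.608 -3.369 1.324
vertex -2.384 -2.899 2.684
endloop
endfacet
facet normal 0.259 -0.809 -0.528
outer loop
vertex -2.608 -3.369 1.324
vertex -2.116 -3.741 2.136
vertex -3.067 -3.81 1.775
endloop
endfacet
facet normal -0.741 0.662 -0.107
outer loop
vertex -2.608 -3.369 1.324
vertex -3.067 -3.81 1.775
vertex -2.384 -2.899 2.684
endloop
endfacet
facet normal 0.259 -0.809 -0.528
outer loop
vertex -3.067 -3.81 1.775
vertex -2.116 -3.741 2.136
vertex -2.969 -4.211 2.438
endloop
endfacet
facet normal -0.883 0.332 0.331
outer loop
vertex -3.067 -3.81 1.775
vertex -2.969 -4.211 2.438
vertex -2.384 -2.899 2.684
endloop
endfacet
facet normal 0.259 -0.809 -0.527
outer loop
vertex -2.969 -4.211 2.438
vertex -2.116 -3.741 2.136
vertex -2.371 -4.336 2.924
endloop
endfacet
facet normal -0.610 0.125 0.783
outer loop
vertex -2.969 -4.211 2.438
vertex -2.371 -4.336 2.924
vertex -2.384 -2.899 2.684
endloop
endfacet
facet normal 0.258 -0.809 -0.528
outer loop
vertex -2.371 -4.336 2.924
vertex -2.116 -3.741 2.136
vertex -1.623 -4.113 2.948
endloop
endfacet
facet normal -0.080 0.163 0.983
outer loop
vertex -2.371 -4.336 2.924
vertex -1.623 -4.113 2.948
vertex -2.384 -2.899 2.684
endloop
endfacet
facet normal 0.258 -0.809 -0.528
outer loop
vertex -1.623 -4.113 2.948
vertex -2.116 -3.741 2.136
vertex -1.164 -3.672 2.496
endloop
endfacet
facet normal 0.395 0.425 0.815
outer loop
vertex -1.623 -4.113 2.948
vertex -1.164 -3.672 2.496
vertex -2.384 -2.899 2.684
endloop
endfacet
facet normal 0.258 -0.809 -0.528
outer loop
vertex -1.164 -3.672 2.496
vertex -2.116 -3.741 2.136
vertex -1.262 -3.271 1.833
endloop
endfacet
facet normal 0.536 0.755 0.377
outer loop
vertex -1.164 -3.672 2.496
vertex -1.262 -3.271 1.833
vertex -2.384 -2.899 2.684
endloop
endfacet
facet normal -0.397 0.749 0.530
outer loop
vertex 2.201 4.546 0.034
vertex 1.837 3.751 0.885
vertex 2.936 4.274 0.968
endloop
endfacet
facet normal 0.166 0.974 0.153
outer loop
vertex 2.201 4.546 0.034
vertex 2.936 4.274 0.968
vertex 3.392 4.374 -0.159
endloop
endfacet
facet normal 0.035 0.844 -0.536
outer loop
vertex 2.201 4.546 0.034
vertex 3.392 4.374 -0.159
vertex 2.575 3.913 -0.938
endloop
endfacet
facet normal -0.608 0.538 -0.584
outer loop
vertex 2.201 4.546 0.034
vertex 2.575 3.913 -0.938
vertex 1.614 3.528 -0.293
endloop
endfacet
facet normal -0.874 0.480 0.075
outer loop
vertex 2.201 4.546 0.034
vertex 1.614 3.528 -0.293
vertex 1.837 3.751 0.885
endloop
endfacet
facet normal 0.732 0.586 0.348
outer loop
vertex 3.392 4.374 -0.159
vertex 2.936 4.274 0.968
vertex 3.766 3.472 0.573
endloop
endfacet
facet normal -0.178 0.222 0.959
outer loop
vertex 2.936 4.274 0.968
vertex 1.837 3.751 0.885
vertex 2.805 3.087 1.218
endloop
endfacet
facet normal -0.951 -0.215 0.221
outer loop
vertex 1.837 3.751 0.885
vertex 1.614 3.528 -0.293
vertex 1.988 2.626 0.439
endloop
endfacet
facet normal -0.519 -0.121 -0.846
outer loop
vertex 1.614 3.528 -0.293
vertex 2.575 3.913 -0.938
vertex 2.444 2.726 -0.688
endloop
endfacet
facet normal 0.521 0.374 -0.767
outer loop
vertex 2.575 3.913 -0.938
vertex 3.392 4.374 -0.159
vertex 3.543 3.249 -0.605
endloop
endfacet
facet normal 0.608 -0.538 0.584
outer loop
vertex 3.179 2.454 0.246
vertex 3.766 3.472 0.573
vertex 2.805 3.087 1.218
endloop
endfacet
facet normal -0.035 -0.844 0.536
outer loop
vertex 3.179 2.454 0.246
vertex 2.805 3.087 1.218
vertex 1.988 2.626 0.439
endloop
endfacet
facet normal -0.166 -0.974 -0.153
outer loop
vertex 3.179 2.454 0.246
vertex 1.988 2.626 0.439
vertex 2.444 2.726 -0.688
endloop
endfacet
facet normal 0.397 -0.749 -0.530
outer loop
vertex 3.179 2.454 0.246
vertex 2.444 2.726 -0.688
vertex 3.543 3.249 -0.605
endloop
endfacet
facet normal 0.874 -0.480 -0.075
outer loop
vertex 3.179 2.454 0.246
vertex 3.543 3.249 -0.605
vertex 3.766 3.472 0.573
endloop
endfacet
facet normal 0.519 0.121 0.846
outer loop
vertex 2.805 3.087 1.218
vertex 3.766 3.472 0.573
vertex 2.936 4.274 0.968
endloop
endfacet
facet normal -0.521 -0.374 0.767
outer loop
vertex 1.988 2.626 0.439
vertex 2.805 3.087 1.218
vertex 1.837 3.751 0.885
endloop
endfacet
facet normal -0.732 -0.586 -0.348
outer loop
vertex 2.444 2.726 -0.688
vertex 1.988 2.626 0.439
vertex 1.614 3.528 -0.293
endloop
endfacet
facet normal 0.178 -0.222 -0.959
outer loop
vertex 3.543 3.249 -0.605
vertex 2.444 2.726 -0.688
vertex 2.575 3.913 -0.938
endloop
endfacet
facet normal 0.951 0.215 -0.221
outer loop
vertex 3.766 3.472 0.573
vertex 3.543 3.249 -0.605
vertex 3.392 4.374 -0.159
endloop
endfacet

endsolid


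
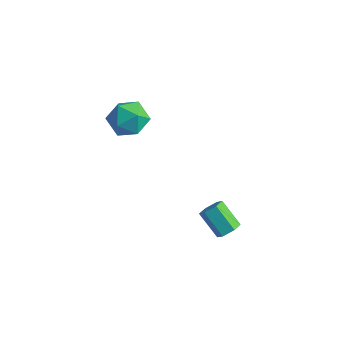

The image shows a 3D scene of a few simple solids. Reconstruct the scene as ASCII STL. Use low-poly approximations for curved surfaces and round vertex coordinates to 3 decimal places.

solid 
facet normal 0.755 -0.076 -0.652
outer loop
vertex 3.517 -2.566 -0.779
vertex 3.191 -3.071 -1.098
vertex 3.09 -2.426 -1.29
endloop
endfacet
facet normal 0.191 0.976 0.108
outer loop
vertex 3.517 -2.566 -0.779
vertex 3.09 -2.426 -1.29
vertex 2.294 -2.444 0.277
endloop
endfacet
facet normal 0.189 0.976 0.107
outer loop
vertex 2.294 -2.444 0.277
vertex 3.09 -2.426 -1.29
vertex 1.867 -2.305 -0.234
endloop
endfacet
facet normal -0.755 0.075 0.651
outer loop
vertex 2.294 -2.444 0.277
vertex 1.867 -2.305 -0.234
vertex 1.969 -2.949 -0.042
endloop
endfacet
facet normal 0.754 -0.076 -0.652
outer loop
vertex 3.09 -2.426 -1.29
vertex 3.191 -3.071 -1.098
vertex 2.764 -2.931 -1.608
endloop
endfacet
facet normal -0.449 0.665 -0.596
outer loop
vertex 3.09 -2.426 -1.29
vertex 2.764 -2.931 -1.608
vertex 1.867 -2.305 -0.234
endloop
endfacet
facet normal -0.448 0.666 -0.596
outer loop
vertex 1.867 -2.305 -0.234
vertex 2.764 -2.931 -1.608
vertex 1.542 -2.809 -0.553
endloop
endfacet
facet normal -0.755 0.075 0.651
outer loop
vertex 1.867 -2.305 -0.234
vertex 1.542 -2.809 -0.553
vertex 1.969 -2.949 -0.042
endloop
endfacet
facet normal 0.755 -0.074 -0.652
outer loop
vertex 2.764 -2.931 -1.608
vertex 3.191 -3.071 -1.098
vertex 2.866 -3.576 -1.417
endloop
endfacet
facet normal -0.639 -0.310 -0.704
outer loop
vertex 2.764 -2.931 -1.608
vertex 2.866 -3.576 -1.417
vertex 1.542 -2.809 -0.553
endloop
endfacet
facet normal -0.639 -0.310 -0.704
outer loop
vertex 1.542 -2.809 -0.553
vertex 2.866 -3.576 -1.417
vertex 1.643 -3.454 -0.361
endloop
endfacet
facet normal -0.755 0.076 0.652
outer loop
vertex 1.542 -2.809 -0.553
vertex 1.643 -3.454 -0.361
vertex 1.969 -2.949 -0.042
endloop
endfacet
facet normal 0.755 -0.075 -0.651
outer loop
vertex 2.866 -3.576 -1.417
vertex 3.191 -3.071 -1.098
vertex 3.293 -3.715 -0.906
endloop
endfacet
facet normal -0.190 -0.976 -0.107
outer loop
vertex 2.866 -3.576 -1.417
vertex 3.293 -3.715 -0.906
vertex 1.643 -3.454 -0.361
endloop
endfacet
facet normal -0.190 -0.976 -0.108
outer loop
vertex 1.643 -3.454 -0.361
vertex 3.293 -3.715 -0.906
vertex 2.07 -3.594 0.15
endloop
endfacet
facet normal -0.755 0.076 0.652
outer loop
vertex 1.643 -3.454 -0.361
vertex 2.07 -3.594 0.15
vertex 1.969 -2.949 -0.042
endloop
endfacet
facet normal 0.755 -0.075 -0.651
outer loop
vertex 3.293 -3.715 -0.906
vertex 3.191 -3.071 -1.098
vertex 3.618 -3.211 -0.587
endloop
endfacet
facet normal 0.448 -0.666 0.596
outer loop
vertex 3.293 -3.715 -0.906
vertex 3.618 -3.211 -0.587
vertex 2.07 -3.594 0.15
endloop
endfacet
facet normal 0.449 -0.665 0.597
outer loop
vertex 2.07 -3.594 0.15
vertex 3.618 -3.211 -0.587
vertex 2.396 -3.089 0.468
endloop
endfacet
facet normal -0.754 0.076 0.652
outer loop
vertex 2.07 -3.594 0.15
vertex 2.396 -3.089 0.468
vertex 1.969 -2.949 -0.042
endloop
endfacet
facet normal 0.755 -0.076 -0.652
outer loop
vertex 3.618 -3.211 -0.587
vertex 3.191 -3.071 -1.098
vertex 3.517 -2.566 -0.779
endloop
endfacet
facet normal 0.639 0.310 0.704
outer loop
vertex 3.618 -3.211 -0.587
vertex 3.517 -2.566 -0.779
vertex 2.396 -3.089 0.468
endloop
endfacet
facet normal 0.639 0.310 0.704
outer loop
vertex 2.396 -3.089 0.468
vertex 3.517 -2.566 -0.779
vertex 2.294 -2.444 0.277
endloop
endfacet
facet normal -0.755 0.074 0.652
outer loop
vertex 2.396 -3.089 0.468
vertex 2.294 -2.444 0.277
vertex 1.969 -2.949 -0.042
endloop
endfacet
facet normal -0.422 0.867 0.266
outer loop
vertex -3.888 -1.282 2.855
vertex -4.699 -1.872 3.492
vertex -3.68 -1.531 3.998
endloop
endfacet
facet normal 0.278 0.948 0.156
outer loop
vertex -3.888 -1.282 2.855
vertex -3.68 -1.531 3.998
vertex -2.812 -1.654 3.196
endloop
endfacet
facet normal 0.421 0.747 -0.515
outer loop
vertex -3.888 -1.282 2.855
vertex -2.812 -1.654 3.196
vertex -3.295 -2.072 2.194
endloop
endfacet
facet normal -0.191 0.542 -0.819
outer loop
vertex -3.888 -1.282 2.855
vertex -3.295 -2.072 2.194
vertex -4.461 -2.206 2.377
endloop
endfacet
facet normal -0.712 0.616 -0.337
outer loop
vertex -3.888 -1.282 2.855
vertex -4.461 -2.206 2.377
vertex -4.699 -1.872 3.492
endloop
endfacet
facet normal 0.623 0.505 0.597
outer loop
vertex -2.812 -1.654 3.196
vertex -3.68 -1.531 3.998
vertex -2.959 -2.474 4.043
endloop
endfacet
facet normal -0.510 0.375 0.774
outer loop
vertex -3.68 -1.531 3.998
vertex -4.699 -1.872 3.492
vertex -4.125 -2.608 4.226
endloop
endfacet
facet normal -0.979 -0.031 -0.200
outer loop
vertex -4.699 -1.872 3.492
vertex -4.461 -2.206 2.377
vertex -4.608 -3.026 3.224
endloop
endfacet
facet normal -0.136 -0.151 -0.979
outer loop
vertex -4.461 -2.206 2.377
vertex -3.295 -2.072 2.194
vertex -3.74 -3.149 2.422
endloop
endfacet
facet normal 0.854 0.181 -0.487
outer loop
vertex -3.295 -2.072 2.194
vertex -2.812 -1.654 3.196
vertex -2.721 -2.808 2.928
endloop
endfacet
facet normal 0.191 -0.542 0.819
outer loop
vertex -3.532 -3.398 3.565
vertex -2.959 -2.474 4.043
vertex -4.125 -2.608 4.226
endloop
endfacet
facet normal -0.421 -0.747 0.515
outer loop
vertex -3.532 -3.398 3.565
vertex -4.125 -2.608 4.226
vertex -4.608 -3.026 3.224
endloop
endfacet
facet normal -0.278 -0.948 -0.156
outer loop
vertex -3.532 -3.398 3.565
vertex -4.608 -3.026 3.224
vertex -3.74 -3.149 2.422
endloop
endfacet
facet normal 0.422 -0.867 -0.266
outer loop
vertex -3.532 -3.398 3.565
vertex -3.74 -3.149 2.422
vertex -2.721 -2.808 2.928
endloop
endfacet
facet normal 0.712 -0.616 0.337
outer loop
vertex -3.532 -3.398 3.565
vertex -2.721 -2.808 2.928
vertex -2.959 -2.474 4.043
endloop
endfacet
facet normal 0.136 0.151 0.979
outer loop
vertex -4.125 -2.608 4.226
vertex -2.959 -2.474 4.043
vertex -3.68 -1.531 3.998
endloop
endfacet
facet normal -0.854 -0.181 0.487
outer loop
vertex -4.608 -3.026 3.224
vertex -4.125 -2.608 4.226
vertex -4.699 -1.872 3.492
endloop
endfacet
facet normal -0.623 -0.505 -0.597
outer loop
vertex -3.74 -3.149 2.422
vertex -4.608 -3.026 3.224
vertex -4.461 -2.206 2.377
endloop
endfacet
facet normal 0.510 -0.375 -0.774
outer loop
vertex -2.721 -2.808 2.928
vertex -3.74 -3.149 2.422
vertex -3.295 -2.072 2.194
endloop
endfacet
facet normal 0.979 0.031 0.200
outer loop
vertex -2.959 -2.474 4.043
vertex -2.721 -2.808 2.928
vertex -2.812 -1.654 3.196
endloop
endfacet

endsolid
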